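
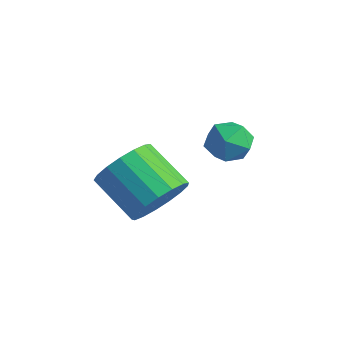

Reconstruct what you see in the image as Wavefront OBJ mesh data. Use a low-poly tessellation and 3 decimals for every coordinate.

v 1.065 1.205 2.4
v 1.443 1.526 3.028
v 0.293 1.436 3.767
v -0.085 1.115 3.14
v 1.3 1.829 2.843
v 0.151 1.739 3.582
v 1.104 1.989 2.556
v -0.046 1.899 3.295
v 0.898 1.969 2.233
v -0.252 1.879 2.973
v 0.73 1.775 1.949
v -0.419 1.685 2.689
v 0.64 1.45 1.769
v -0.51 1.36 2.508
v 0.646 1.069 1.732
v -0.504 0.979 2.472
v 0.749 0.719 1.849
v -0.401 0.629 2.589
v 0.924 0.48 2.093
v -0.226 0.39 2.832
v 1.131 0.408 2.406
v -0.019 0.318 3.146
v 1.323 0.518 2.719
v 0.173 0.428 3.458
v 1.456 0.786 2.958
v 0.306 0.696 3.697
v 1.5 1.149 3.07
v 0.35 1.059 3.809
v 1.083 3.71 3.725
v 1.467 3.557 3.22
v 0.233 3.443 3.16
v 0.617 3.29 2.655
v 0.624 2.923 3.194
v 1.149 3.087 3.543
v 0.551 3.913 2.837
v 1.076 4.077 3.186
v 1.137 3.682 2.672
v 1.183 3.07 2.892
v 0.517 3.93 3.488
v 0.563 3.318 3.708
f 2 1 5
f 2 5 3
f 3 5 6
f 3 6 4
f 5 1 7
f 5 7 6
f 6 7 8
f 6 8 4
f 7 1 9
f 7 9 8
f 8 9 10
f 8 10 4
f 9 1 11
f 9 11 10
f 10 11 12
f 10 12 4
f 11 1 13
f 11 13 12
f 12 13 14
f 12 14 4
f 13 1 15
f 13 15 14
f 14 15 16
f 14 16 4
f 15 1 17
f 15 17 16
f 16 17 18
f 16 18 4
f 17 1 19
f 17 19 18
f 18 19 20
f 18 20 4
f 19 1 21
f 19 21 20
f 20 21 22
f 20 22 4
f 21 1 23
f 21 23 22
f 22 23 24
f 22 24 4
f 23 1 25
f 23 25 24
f 24 25 26
f 24 26 4
f 25 1 27
f 25 27 26
f 26 27 28
f 26 28 4
f 27 1 2
f 27 2 28
f 28 2 3
f 28 3 4
f 29 40 34
f 29 34 30
f 29 30 36
f 29 36 39
f 29 39 40
f 30 34 38
f 34 40 33
f 40 39 31
f 39 36 35
f 36 30 37
f 32 38 33
f 32 33 31
f 32 31 35
f 32 35 37
f 32 37 38
f 33 38 34
f 31 33 40
f 35 31 39
f 37 35 36
f 38 37 30



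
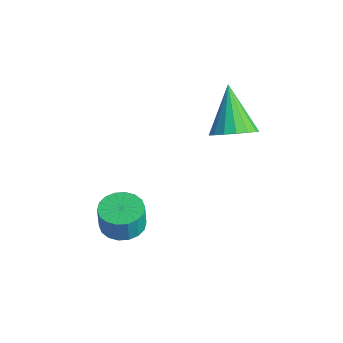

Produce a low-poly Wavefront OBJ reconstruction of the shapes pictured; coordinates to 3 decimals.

v 2.913 2.124 0.03
v 3.439 2.921 0.127
v 1.527 2.856 1.53
v 3.138 3.028 -0.203
v 2.786 2.928 -0.48
v 2.462 2.644 -0.64
v 2.242 2.24 -0.647
v 2.175 1.811 -0.499
v 2.278 1.453 -0.23
v 2.526 1.248 0.099
v 2.863 1.245 0.412
v 3.211 1.443 0.637
v 3.491 1.797 0.723
v 3.639 2.226 0.65
v 3.62 2.632 0.435
v 1.951 -2.318 -3.954
v 2.599 -2.94 -4.001
v 2.617 -3.005 -2.893
v 1.969 -2.382 -2.846
v 2.806 -2.597 -3.984
v 2.824 -2.662 -2.876
v 2.843 -2.199 -3.961
v 2.861 -2.264 -2.853
v 2.704 -1.824 -3.937
v 2.722 -1.889 -2.829
v 2.415 -1.547 -3.916
v 2.433 -1.612 -2.808
v 2.035 -1.423 -3.903
v 2.053 -1.488 -2.795
v 1.638 -1.476 -3.9
v 1.655 -1.54 -2.792
v 1.303 -1.695 -3.907
v 1.321 -1.76 -2.799
v 1.096 -2.038 -3.924
v 1.114 -2.103 -2.816
v 1.059 -2.436 -3.947
v 1.077 -2.501 -2.839
v 1.198 -2.811 -3.971
v 1.216 -2.876 -2.863
v 1.487 -3.088 -3.992
v 1.505 -3.153 -2.884
v 1.867 -3.212 -4.005
v 1.885 -3.277 -2.897
v 2.265 -3.16 -4.008
v 2.282 -3.224 -2.9
f 2 1 4
f 2 4 3
f 4 1 5
f 4 5 3
f 5 1 6
f 5 6 3
f 6 1 7
f 6 7 3
f 7 1 8
f 7 8 3
f 8 1 9
f 8 9 3
f 9 1 10
f 9 10 3
f 10 1 11
f 10 11 3
f 11 1 12
f 11 12 3
f 12 1 13
f 12 13 3
f 13 1 14
f 13 14 3
f 14 1 15
f 14 15 3
f 15 1 2
f 15 2 3
f 17 16 20
f 17 20 18
f 18 20 21
f 18 21 19
f 20 16 22
f 20 22 21
f 21 22 23
f 21 23 19
f 22 16 24
f 22 24 23
f 23 24 25
f 23 25 19
f 24 16 26
f 24 26 25
f 25 26 27
f 25 27 19
f 26 16 28
f 26 28 27
f 27 28 29
f 27 29 19
f 28 16 30
f 28 30 29
f 29 30 31
f 29 31 19
f 30 16 32
f 30 32 31
f 31 32 33
f 31 33 19
f 32 16 34
f 32 34 33
f 33 34 35
f 33 35 19
f 34 16 36
f 34 36 35
f 35 36 37
f 35 37 19
f 36 16 38
f 36 38 37
f 37 38 39
f 37 39 19
f 38 16 40
f 38 40 39
f 39 40 41
f 39 41 19
f 40 16 42
f 40 42 41
f 41 42 43
f 41 43 19
f 42 16 44
f 42 44 43
f 43 44 45
f 43 45 19
f 44 16 17
f 44 17 45
f 45 17 18
f 45 18 19



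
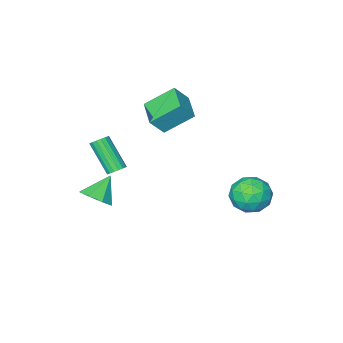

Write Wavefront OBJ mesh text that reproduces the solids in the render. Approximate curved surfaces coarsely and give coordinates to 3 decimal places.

v 3.569 -3.471 -3.369
v 4.241 -3.103 -2.68
v 2.451 -3.709 -2.151
v 3.785 -2.539 -2.989
v 3.202 -2.521 -3.52
v 2.835 -3.06 -3.963
v 2.897 -3.84 -4.057
v 3.353 -4.404 -3.749
v 3.936 -4.422 -3.217
v 4.303 -3.883 -2.775
v -1.802 -2.587 2.856
v -0.997 -2.75 3.851
v -1.081 -1.061 2.523
v -0.276 -1.225 3.518
v -0.484 -3.475 1.642
v 0.321 -3.639 2.637
v 0.237 -1.95 1.309
v 1.042 -2.113 2.304
v -2.286 3.765 -0.826
v -1.634 4.148 -1.756
v -1.526 1.992 -1.024
v -0.874 2.375 -1.954
v -0.626 2.763 -0.847
v -1.095 3.859 -0.725
v -2.065 2.281 -2.055
v -2.534 3.377 -1.933
v -1.497 3.231 -2.516
v -0.608 3.529 -1.769
v -2.552 2.611 -1.011
v -1.663 2.909 -0.264
v -2.027 4.112 -1.274
v -1.133 2.028 -1.506
v -0.987 2.256 -0.856
v -0.604 2.481 -1.402
v -1.71 3.942 -0.668
v -1.327 4.168 -1.215
v -0.734 3.353 -0.68
v -1.833 1.972 -1.565
v -1.45 2.198 -2.112
v -2.556 3.659 -1.378
v -2.173 3.884 -1.924
v -2.426 2.787 -2.1
v -1.563 3.798 -2.267
v -1.116 2.756 -2.383
v -1.816 2.701 -2.442
v -2.092 3.345 -2.371
v -1.04 3.973 -1.828
v -0.593 2.931 -1.944
v -0.448 3.159 -1.294
v -0.724 3.804 -1.222
v -0.96 3.434 -2.274
v -2.567 3.209 -0.836
v -2.12 2.167 -0.952
v -2.436 2.336 -1.558
v -2.712 2.981 -1.486
v -2.044 3.384 -0.397
v -1.597 2.342 -0.513
v -1.068 2.795 -0.409
v -1.344 3.439 -0.338
v -2.2 2.706 -0.506
v 2.832 -2.531 -0.917
v 3.066 -2.904 -1.262
v 3.182 -4.343 0.371
v 2.948 -3.969 0.717
v 3.275 -2.771 -1.16
v 3.392 -4.21 0.473
v 3.383 -2.583 -1.003
v 3.499 -4.022 0.631
v 3.364 -2.383 -0.825
v 3.481 -3.822 0.809
v 3.224 -2.217 -0.669
v 3.34 -3.656 0.965
v 2.993 -2.123 -0.569
v 3.11 -3.561 1.065
v 2.726 -2.122 -0.549
v 2.843 -3.56 1.085
v 2.483 -2.215 -0.614
v 2.6 -3.653 1.02
v 2.32 -2.38 -0.747
v 2.436 -3.818 0.886
v 2.274 -2.58 -0.92
v 2.391 -4.018 0.714
v 2.356 -2.768 -1.092
v 2.472 -4.207 0.542
v 2.547 -2.902 -1.224
v 2.663 -4.341 0.41
v 2.803 -2.951 -1.285
v 2.92 -4.39 0.348
f 2 1 4
f 2 4 3
f 4 1 5
f 4 5 3
f 5 1 6
f 5 6 3
f 6 1 7
f 6 7 3
f 7 1 8
f 7 8 3
f 8 1 9
f 8 9 3
f 9 1 10
f 9 10 3
f 10 1 2
f 10 2 3
f 12 14 11
f 15 12 11
f 11 14 13
f 13 15 11
f 12 18 14
f 16 12 15
f 16 18 12
f 14 18 13
f 17 15 13
f 13 18 17
f 17 16 15
f 18 16 17
f 19 56 35
f 56 30 59
f 35 59 24
f 56 59 35
f 19 35 31
f 35 24 36
f 31 36 20
f 35 36 31
f 19 31 40
f 31 20 41
f 40 41 26
f 31 41 40
f 19 40 52
f 40 26 55
f 52 55 29
f 40 55 52
f 19 52 56
f 52 29 60
f 56 60 30
f 52 60 56
f 20 36 47
f 36 24 50
f 47 50 28
f 36 50 47
f 24 59 37
f 59 30 58
f 37 58 23
f 59 58 37
f 30 60 57
f 60 29 53
f 57 53 21
f 60 53 57
f 29 55 54
f 55 26 42
f 54 42 25
f 55 42 54
f 26 41 46
f 41 20 43
f 46 43 27
f 41 43 46
f 22 48 34
f 48 28 49
f 34 49 23
f 48 49 34
f 22 34 32
f 34 23 33
f 32 33 21
f 34 33 32
f 22 32 39
f 32 21 38
f 39 38 25
f 32 38 39
f 22 39 44
f 39 25 45
f 44 45 27
f 39 45 44
f 22 44 48
f 44 27 51
f 48 51 28
f 44 51 48
f 23 49 37
f 49 28 50
f 37 50 24
f 49 50 37
f 21 33 57
f 33 23 58
f 57 58 30
f 33 58 57
f 25 38 54
f 38 21 53
f 54 53 29
f 38 53 54
f 27 45 46
f 45 25 42
f 46 42 26
f 45 42 46
f 28 51 47
f 51 27 43
f 47 43 20
f 51 43 47
f 62 61 65
f 62 65 63
f 63 65 66
f 63 66 64
f 65 61 67
f 65 67 66
f 66 67 68
f 66 68 64
f 67 61 69
f 67 69 68
f 68 69 70
f 68 70 64
f 69 61 71
f 69 71 70
f 70 71 72
f 70 72 64
f 71 61 73
f 71 73 72
f 72 73 74
f 72 74 64
f 73 61 75
f 73 75 74
f 74 75 76
f 74 76 64
f 75 61 77
f 75 77 76
f 76 77 78
f 76 78 64
f 77 61 79
f 77 79 78
f 78 79 80
f 78 80 64
f 79 61 81
f 79 81 80
f 80 81 82
f 80 82 64
f 81 61 83
f 81 83 82
f 82 83 84
f 82 84 64
f 83 61 85
f 83 85 84
f 84 85 86
f 84 86 64
f 85 61 87
f 85 87 86
f 86 87 88
f 86 88 64
f 87 61 62
f 87 62 88
f 88 62 63
f 88 63 64



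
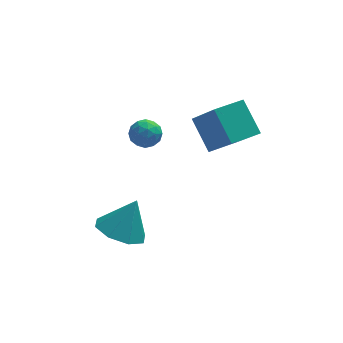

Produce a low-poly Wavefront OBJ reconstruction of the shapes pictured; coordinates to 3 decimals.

v -2.65 0.549 -0.825
v -2.363 0.352 -1.364
v -3.577 0.328 -1.236
v -3.29 0.131 -1.775
v -3.227 -0.209 -1.236
v -2.654 -0.073 -0.981
v -3.286 0.753 -1.619
v -2.713 0.889 -1.364
v -2.757 0.478 -1.855
v -2.72 -0.117 -1.618
v -3.22 0.797 -0.982
v -3.183 0.202 -0.745
v -2.425 0.47 -1.058
v -3.515 0.21 -1.542
v -3.478 0.01 -1.225
v -3.309 -0.106 -1.542
v -2.596 0.22 -0.833
v -2.428 0.104 -1.15
v -2.935 -0.226 -1.075
v -3.512 0.576 -1.45
v -3.344 0.46 -1.767
v -2.631 0.786 -1.058
v -2.462 0.67 -1.375
v -3.005 0.906 -1.525
v -2.488 0.428 -1.663
v -3.033 0.298 -1.905
v -3.03 0.664 -1.813
v -2.693 0.744 -1.664
v -2.467 0.078 -1.524
v -3.011 -0.051 -1.766
v -2.974 -0.252 -1.449
v -2.638 -0.171 -1.299
v -2.698 0.153 -1.813
v -2.929 0.731 -0.834
v -3.473 0.602 -1.076
v -3.302 0.851 -1.301
v -2.966 0.932 -1.151
v -2.907 0.382 -0.695
v -3.452 0.252 -0.937
v -3.247 -0.064 -0.936
v -2.91 0.016 -0.787
v -3.242 0.527 -0.787
v -0.154 -1.892 -0.074
v -0.658 -0.881 0.943
v -0.806 -0.678 -1.605
v -1.31 0.333 -0.588
v 0.93 -1.333 -0.092
v 0.426 -0.322 0.925
v 0.278 -0.119 -1.623
v -0.226 0.892 -0.606
v -4.083 -2.473 -4.175
v -3.629 -1.709 -4.611
v -3.457 -2.087 -2.845
v -4.313 -1.525 -4.342
v -4.862 -1.896 -3.976
v -4.956 -2.605 -3.726
v -4.538 -3.237 -3.739
v -3.854 -3.422 -4.008
v -3.304 -3.051 -4.374
v -3.211 -2.341 -4.624
f 1 38 17
f 38 12 41
f 17 41 6
f 38 41 17
f 1 17 13
f 17 6 18
f 13 18 2
f 17 18 13
f 1 13 22
f 13 2 23
f 22 23 8
f 13 23 22
f 1 22 34
f 22 8 37
f 34 37 11
f 22 37 34
f 1 34 38
f 34 11 42
f 38 42 12
f 34 42 38
f 2 18 29
f 18 6 32
f 29 32 10
f 18 32 29
f 6 41 19
f 41 12 40
f 19 40 5
f 41 40 19
f 12 42 39
f 42 11 35
f 39 35 3
f 42 35 39
f 11 37 36
f 37 8 24
f 36 24 7
f 37 24 36
f 8 23 28
f 23 2 25
f 28 25 9
f 23 25 28
f 4 30 16
f 30 10 31
f 16 31 5
f 30 31 16
f 4 16 14
f 16 5 15
f 14 15 3
f 16 15 14
f 4 14 21
f 14 3 20
f 21 20 7
f 14 20 21
f 4 21 26
f 21 7 27
f 26 27 9
f 21 27 26
f 4 26 30
f 26 9 33
f 30 33 10
f 26 33 30
f 5 31 19
f 31 10 32
f 19 32 6
f 31 32 19
f 3 15 39
f 15 5 40
f 39 40 12
f 15 40 39
f 7 20 36
f 20 3 35
f 36 35 11
f 20 35 36
f 9 27 28
f 27 7 24
f 28 24 8
f 27 24 28
f 10 33 29
f 33 9 25
f 29 25 2
f 33 25 29
f 44 46 43
f 47 44 43
f 43 46 45
f 45 47 43
f 44 50 46
f 48 44 47
f 48 50 44
f 46 50 45
f 49 47 45
f 45 50 49
f 49 48 47
f 50 48 49
f 52 51 54
f 52 54 53
f 54 51 55
f 54 55 53
f 55 51 56
f 55 56 53
f 56 51 57
f 56 57 53
f 57 51 58
f 57 58 53
f 58 51 59
f 58 59 53
f 59 51 60
f 59 60 53
f 60 51 52
f 60 52 53



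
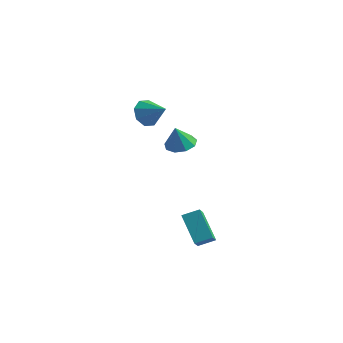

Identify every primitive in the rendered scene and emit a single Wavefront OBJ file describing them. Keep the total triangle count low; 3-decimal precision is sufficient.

v 2.897 -4.083 -2.218
v 3.123 -4.795 -1.538
v 1.723 -3.335 -1.046
v 1.949 -4.047 -0.366
v 3.591 -3.533 -1.874
v 3.817 -4.245 -1.194
v 2.417 -2.785 -0.702
v 2.643 -3.497 -0.022
v -0.412 -0.173 1.988
v 0.231 -0.724 1.919
v -0.548 -0.487 3.232
v 0.434 -0.201 2.074
v 0.24 0.335 2.188
v -0.258 0.634 2.209
v -0.828 0.555 2.127
v -1.203 0.136 1.979
v -1.208 -0.427 1.836
v -0.84 -0.872 1.764
v -0.272 -0.989 1.797
v -4.155 2.617 1.728
v -3.686 2.604 0.948
v -2.885 2.463 2.492
v -3.762 3.248 1.203
v -4.068 3.522 1.765
v -4.425 3.266 2.306
v -4.623 2.629 2.508
v -4.547 1.986 2.253
v -4.242 1.712 1.69
v -3.885 1.968 1.15
f 2 4 1
f 5 2 1
f 1 4 3
f 3 5 1
f 2 8 4
f 6 2 5
f 6 8 2
f 4 8 3
f 7 5 3
f 3 8 7
f 7 6 5
f 8 6 7
f 10 9 12
f 10 12 11
f 12 9 13
f 12 13 11
f 13 9 14
f 13 14 11
f 14 9 15
f 14 15 11
f 15 9 16
f 15 16 11
f 16 9 17
f 16 17 11
f 17 9 18
f 17 18 11
f 18 9 19
f 18 19 11
f 19 9 10
f 19 10 11
f 21 20 23
f 21 23 22
f 23 20 24
f 23 24 22
f 24 20 25
f 24 25 22
f 25 20 26
f 25 26 22
f 26 20 27
f 26 27 22
f 27 20 28
f 27 28 22
f 28 20 29
f 28 29 22
f 29 20 21
f 29 21 22



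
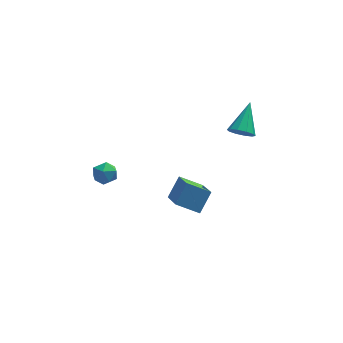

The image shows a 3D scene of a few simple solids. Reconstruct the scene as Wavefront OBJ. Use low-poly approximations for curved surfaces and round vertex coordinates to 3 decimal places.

v -3.337 -2.723 2.199
v -3.068 -2.965 1.619
v -3.292 -3.735 2.641
v -3.023 -3.977 2.061
v -2.658 -3.557 2.458
v -2.686 -2.931 2.185
v -3.674 -3.769 2.075
v -3.702 -3.143 1.802
v -3.276 -3.611 1.543
v -2.648 -3.48 1.779
v -3.712 -3.22 2.481
v -3.084 -3.089 2.717
v 0.857 -3.493 -0.672
v 1.034 -5.199 0.468
v -0.249 -3.24 -0.123
v -0.071 -4.947 1.018
v 1.451 -2.833 0.222
v 1.629 -4.54 1.363
v 0.346 -2.581 0.772
v 0.523 -4.287 1.912
v 3.52 -0.756 2.122
v 4.066 -0.66 1.695
v 4.12 0.596 3.198
v 3.743 -0.407 1.558
v 3.335 -0.287 1.636
v 2.997 -0.347 1.899
v 2.859 -0.563 2.248
v 2.973 -0.853 2.548
v 3.296 -1.106 2.685
v 3.705 -1.225 2.608
v 4.042 -1.165 2.344
v 4.181 -0.949 1.996
f 1 12 6
f 1 6 2
f 1 2 8
f 1 8 11
f 1 11 12
f 2 6 10
f 6 12 5
f 12 11 3
f 11 8 7
f 8 2 9
f 4 10 5
f 4 5 3
f 4 3 7
f 4 7 9
f 4 9 10
f 5 10 6
f 3 5 12
f 7 3 11
f 9 7 8
f 10 9 2
f 14 16 13
f 17 14 13
f 13 16 15
f 15 17 13
f 14 20 16
f 18 14 17
f 18 20 14
f 16 20 15
f 19 17 15
f 15 20 19
f 19 18 17
f 20 18 19
f 22 21 24
f 22 24 23
f 24 21 25
f 24 25 23
f 25 21 26
f 25 26 23
f 26 21 27
f 26 27 23
f 27 21 28
f 27 28 23
f 28 21 29
f 28 29 23
f 29 21 30
f 29 30 23
f 30 21 31
f 30 31 23
f 31 21 32
f 31 32 23
f 32 21 22
f 32 22 23



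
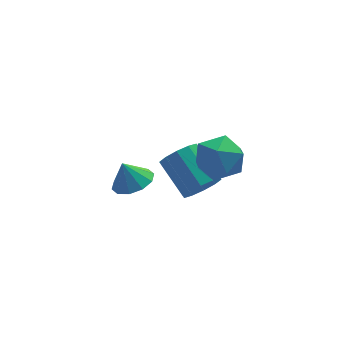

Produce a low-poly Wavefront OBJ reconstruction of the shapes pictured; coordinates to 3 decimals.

v 1.463 -1.5 3.849
v 2.101 -1.531 2.847
v 0.039 -2.449 2.973
v 0.677 -2.48 1.971
v 1.019 -3.119 2.912
v 1.899 -2.532 3.454
v 0.241 -1.448 2.366
v 1.121 -0.861 2.908
v 1.345 -1.498 1.931
v 1.826 -2.531 2.268
v 0.314 -1.449 3.552
v 0.795 -2.482 3.889
v 0.777 -0.613 -0.347
v 1.108 -0.997 0.457
v 0.534 0.629 1.47
v 0.203 1.013 0.667
v 1.543 -0.689 0.21
v 0.969 0.936 1.224
v 1.686 -0.353 -0.249
v 1.111 1.273 0.764
v 1.481 -0.115 -0.746
v 0.907 1.51 0.268
v 1.008 -0.068 -1.09
v 0.434 1.558 -0.076
v 0.446 -0.229 -1.15
v -0.128 1.397 -0.137
v 0.011 -0.536 -0.904
v -0.563 1.089 0.11
v -0.131 -0.873 -0.444
v -0.706 0.753 0.569
v 0.073 -1.11 0.052
v -0.501 0.515 1.066
v 0.546 -1.158 0.396
v -0.028 0.468 1.41
v -1.301 2.973 -2.727
v -0.35 2.933 -2.389
v -1.699 3.247 -1.573
v -0.466 3.519 -2.568
v -0.901 3.897 -2.807
v -1.489 3.923 -3.016
v -2.005 3.585 -3.114
v -2.252 3.014 -3.064
v -2.136 2.428 -2.885
v -1.701 2.05 -2.646
v -1.113 2.024 -2.437
v -0.597 2.362 -2.339
f 1 12 6
f 1 6 2
f 1 2 8
f 1 8 11
f 1 11 12
f 2 6 10
f 6 12 5
f 12 11 3
f 11 8 7
f 8 2 9
f 4 10 5
f 4 5 3
f 4 3 7
f 4 7 9
f 4 9 10
f 5 10 6
f 3 5 12
f 7 3 11
f 9 7 8
f 10 9 2
f 14 13 17
f 14 17 15
f 15 17 18
f 15 18 16
f 17 13 19
f 17 19 18
f 18 19 20
f 18 20 16
f 19 13 21
f 19 21 20
f 20 21 22
f 20 22 16
f 21 13 23
f 21 23 22
f 22 23 24
f 22 24 16
f 23 13 25
f 23 25 24
f 24 25 26
f 24 26 16
f 25 13 27
f 25 27 26
f 26 27 28
f 26 28 16
f 27 13 29
f 27 29 28
f 28 29 30
f 28 30 16
f 29 13 31
f 29 31 30
f 30 31 32
f 30 32 16
f 31 13 33
f 31 33 32
f 32 33 34
f 32 34 16
f 33 13 14
f 33 14 34
f 34 14 15
f 34 15 16
f 36 35 38
f 36 38 37
f 38 35 39
f 38 39 37
f 39 35 40
f 39 40 37
f 40 35 41
f 40 41 37
f 41 35 42
f 41 42 37
f 42 35 43
f 42 43 37
f 43 35 44
f 43 44 37
f 44 35 45
f 44 45 37
f 45 35 46
f 45 46 37
f 46 35 36
f 46 36 37



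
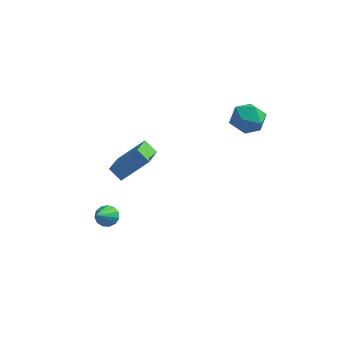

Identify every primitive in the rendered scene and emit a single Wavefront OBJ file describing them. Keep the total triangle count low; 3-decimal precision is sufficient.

v -1.194 -1.994 -3.816
v -0.597 -1.932 -3.808
v -1.066 -3.346 -2.664
v -0.717 -1.733 -3.562
v -0.988 -1.618 -3.397
v -1.325 -1.622 -3.364
v -1.62 -1.744 -3.475
v -1.779 -1.946 -3.695
v -1.753 -2.163 -3.952
v -1.549 -2.327 -4.167
v -1.232 -2.385 -4.27
v -0.903 -2.319 -4.229
v -0.667 -2.15 -4.057
v 2.801 3.673 0.785
v 3.619 4.063 0.446
v 3.621 2.497 1.414
v 4.439 2.887 1.075
v 3.953 3.326 1.786
v 3.446 4.053 1.398
v 3.794 2.507 0.462
v 3.287 3.234 0.074
v 4.233 3.342 0.246
v 4.331 3.848 1.065
v 2.909 2.712 0.795
v 3.007 3.218 1.614
v -0.727 -1.716 0.235
v -0.228 -3.599 1.072
v 0.306 -0.964 1.311
v 0.804 -2.847 2.148
v -0.104 -1.793 -0.308
v 0.394 -3.676 0.529
v 0.928 -1.041 0.768
v 1.427 -2.924 1.605
f 2 1 4
f 2 4 3
f 4 1 5
f 4 5 3
f 5 1 6
f 5 6 3
f 6 1 7
f 6 7 3
f 7 1 8
f 7 8 3
f 8 1 9
f 8 9 3
f 9 1 10
f 9 10 3
f 10 1 11
f 10 11 3
f 11 1 12
f 11 12 3
f 12 1 13
f 12 13 3
f 13 1 2
f 13 2 3
f 14 25 19
f 14 19 15
f 14 15 21
f 14 21 24
f 14 24 25
f 15 19 23
f 19 25 18
f 25 24 16
f 24 21 20
f 21 15 22
f 17 23 18
f 17 18 16
f 17 16 20
f 17 20 22
f 17 22 23
f 18 23 19
f 16 18 25
f 20 16 24
f 22 20 21
f 23 22 15
f 27 29 26
f 30 27 26
f 26 29 28
f 28 30 26
f 27 33 29
f 31 27 30
f 31 33 27
f 29 33 28
f 32 30 28
f 28 33 32
f 32 31 30
f 33 31 32



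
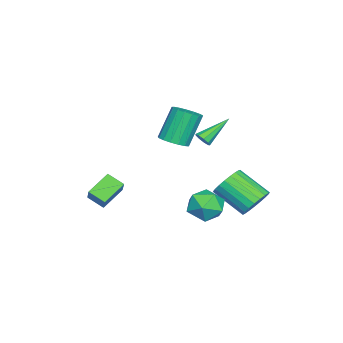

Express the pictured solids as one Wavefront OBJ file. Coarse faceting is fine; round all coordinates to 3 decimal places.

v -3.736 4.109 -3.907
v -3.324 3.517 -4.643
v -3.713 1.76 -3.449
v -4.124 2.351 -2.713
v -2.983 3.607 -4.4
v -3.372 1.85 -3.206
v -2.772 3.783 -4.072
v -3.161 2.026 -2.877
v -2.728 4.016 -3.715
v -3.117 2.259 -2.52
v -2.858 4.265 -3.392
v -3.247 2.508 -2.197
v -3.139 4.487 -3.157
v -3.528 2.73 -1.963
v -3.524 4.643 -3.053
v -3.913 2.886 -1.858
v -3.946 4.707 -3.096
v -4.334 2.95 -1.901
v -4.331 4.667 -3.279
v -4.719 2.91 -2.084
v -4.613 4.531 -3.571
v -5.002 2.774 -2.377
v -4.743 4.322 -3.921
v -5.132 2.565 -2.727
v -4.699 4.076 -4.269
v -5.088 2.319 -3.075
v -4.489 3.835 -4.554
v -4.878 2.078 -3.36
v -4.148 3.642 -4.728
v -4.537 1.885 -3.533
v -3.736 3.529 -4.759
v -4.125 1.772 -3.564
v 0.521 3.412 -2.639
v 1.196 3.801 -1.842
v 0.444 1.819 -1.798
v 1.119 2.208 -1.001
v 0.08 2.6 -1.091
v 0.127 3.585 -1.611
v 1.513 2.035 -2.029
v 1.56 3.02 -2.549
v 1.809 2.95 -1.465
v 0.923 3.299 -0.885
v 0.717 2.321 -2.755
v -0.169 2.67 -2.175
v -3.446 -0.368 0.136
v -2.641 -0.261 0.475
v -3.509 0.215 2.384
v -4.314 0.108 2.044
v -2.742 0.122 0.333
v -3.611 0.598 2.242
v -3.005 0.394 0.146
v -3.873 0.869 2.055
v -3.369 0.49 -0.043
v -4.237 0.966 1.866
v -3.75 0.39 -0.192
v -4.618 0.866 1.717
v -4.061 0.117 -0.265
v -4.93 0.593 1.643
v -4.232 -0.268 -0.247
v -5.1 0.208 1.662
v -4.223 -0.675 -0.141
v -5.091 -0.2 1.768
v -4.035 -1.013 0.028
v -4.903 -0.537 1.937
v -3.713 -1.202 0.222
v -4.581 -0.726 2.131
v -3.329 -1.2 0.396
v -4.197 -0.725 2.305
v -2.973 -1.008 0.511
v -3.841 -0.532 2.419
v -2.724 -0.669 0.539
v -3.592 -0.193 2.448
v -0.365 2.232 2.199
v 0.022 2.416 2.476
v -1.615 3.228 3.281
v -0.043 2.628 2.207
v -0.258 2.655 1.933
v -0.524 2.484 1.784
v -0.714 2.195 1.829
v -0.742 1.924 2.047
v -0.593 1.797 2.336
v -0.337 1.874 2.561
v -0.095 2.118 2.616
v -1.142 -2.387 -2.678
v -1.254 -3.318 -2.142
v -0.115 -1.903 -1.623
v -0.227 -2.834 -1.087
v 0.007 -3.006 -3.513
v -0.105 -3.937 -2.977
v 1.034 -2.522 -2.458
v 0.922 -3.453 -1.922
f 2 1 5
f 2 5 3
f 3 5 6
f 3 6 4
f 5 1 7
f 5 7 6
f 6 7 8
f 6 8 4
f 7 1 9
f 7 9 8
f 8 9 10
f 8 10 4
f 9 1 11
f 9 11 10
f 10 11 12
f 10 12 4
f 11 1 13
f 11 13 12
f 12 13 14
f 12 14 4
f 13 1 15
f 13 15 14
f 14 15 16
f 14 16 4
f 15 1 17
f 15 17 16
f 16 17 18
f 16 18 4
f 17 1 19
f 17 19 18
f 18 19 20
f 18 20 4
f 19 1 21
f 19 21 20
f 20 21 22
f 20 22 4
f 21 1 23
f 21 23 22
f 22 23 24
f 22 24 4
f 23 1 25
f 23 25 24
f 24 25 26
f 24 26 4
f 25 1 27
f 25 27 26
f 26 27 28
f 26 28 4
f 27 1 29
f 27 29 28
f 28 29 30
f 28 30 4
f 29 1 31
f 29 31 30
f 30 31 32
f 30 32 4
f 31 1 2
f 31 2 32
f 32 2 3
f 32 3 4
f 33 44 38
f 33 38 34
f 33 34 40
f 33 40 43
f 33 43 44
f 34 38 42
f 38 44 37
f 44 43 35
f 43 40 39
f 40 34 41
f 36 42 37
f 36 37 35
f 36 35 39
f 36 39 41
f 36 41 42
f 37 42 38
f 35 37 44
f 39 35 43
f 41 39 40
f 42 41 34
f 46 45 49
f 46 49 47
f 47 49 50
f 47 50 48
f 49 45 51
f 49 51 50
f 50 51 52
f 50 52 48
f 51 45 53
f 51 53 52
f 52 53 54
f 52 54 48
f 53 45 55
f 53 55 54
f 54 55 56
f 54 56 48
f 55 45 57
f 55 57 56
f 56 57 58
f 56 58 48
f 57 45 59
f 57 59 58
f 58 59 60
f 58 60 48
f 59 45 61
f 59 61 60
f 60 61 62
f 60 62 48
f 61 45 63
f 61 63 62
f 62 63 64
f 62 64 48
f 63 45 65
f 63 65 64
f 64 65 66
f 64 66 48
f 65 45 67
f 65 67 66
f 66 67 68
f 66 68 48
f 67 45 69
f 67 69 68
f 68 69 70
f 68 70 48
f 69 45 71
f 69 71 70
f 70 71 72
f 70 72 48
f 71 45 46
f 71 46 72
f 72 46 47
f 72 47 48
f 74 73 76
f 74 76 75
f 76 73 77
f 76 77 75
f 77 73 78
f 77 78 75
f 78 73 79
f 78 79 75
f 79 73 80
f 79 80 75
f 80 73 81
f 80 81 75
f 81 73 82
f 81 82 75
f 82 73 83
f 82 83 75
f 83 73 74
f 83 74 75
f 85 87 84
f 88 85 84
f 84 87 86
f 86 88 84
f 85 91 87
f 89 85 88
f 89 91 85
f 87 91 86
f 90 88 86
f 86 91 90
f 90 89 88
f 91 89 90



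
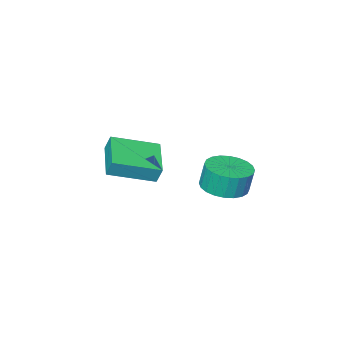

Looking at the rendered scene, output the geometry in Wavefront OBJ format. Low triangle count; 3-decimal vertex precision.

v -0.444 -3.116 -0.465
v 0.46 -2.587 -0.394
v 0.288 -2.454 0.797
v -0.616 -2.984 0.725
v 0.194 -2.283 -0.466
v 0.023 -2.15 0.724
v -0.168 -2.106 -0.538
v -0.34 -1.973 0.653
v -0.572 -2.083 -0.599
v -0.744 -1.95 0.592
v -0.957 -2.217 -0.639
v -1.129 -2.084 0.551
v -1.264 -2.488 -0.653
v -1.436 -2.356 0.537
v -1.446 -2.855 -0.639
v -1.618 -2.722 0.552
v -1.476 -3.261 -0.598
v -1.647 -3.129 0.593
v -1.348 -3.646 -0.537
v -1.52 -3.513 0.654
v -1.083 -3.95 -0.464
v -1.254 -3.817 0.726
v -0.72 -4.127 -0.393
v -0.892 -3.994 0.798
v -0.316 -4.15 -0.332
v -0.488 -4.017 0.859
v 0.069 -4.016 -0.291
v -0.103 -3.883 0.899
v 0.376 -3.744 -0.277
v 0.204 -3.612 0.913
v 0.558 -3.378 -0.292
v 0.386 -3.245 0.899
v 0.587 -2.971 -0.333
v 0.416 -2.839 0.858
v 4.142 -5.01 2.551
v 4.039 -4.732 3.305
v 2.396 -4.067 1.964
v 2.293 -3.789 2.718
v 5.107 -3.491 2.122
v 5.004 -3.213 2.876
v 3.361 -2.548 1.535
v 3.258 -2.27 2.289
f 2 1 5
f 2 5 3
f 3 5 6
f 3 6 4
f 5 1 7
f 5 7 6
f 6 7 8
f 6 8 4
f 7 1 9
f 7 9 8
f 8 9 10
f 8 10 4
f 9 1 11
f 9 11 10
f 10 11 12
f 10 12 4
f 11 1 13
f 11 13 12
f 12 13 14
f 12 14 4
f 13 1 15
f 13 15 14
f 14 15 16
f 14 16 4
f 15 1 17
f 15 17 16
f 16 17 18
f 16 18 4
f 17 1 19
f 17 19 18
f 18 19 20
f 18 20 4
f 19 1 21
f 19 21 20
f 20 21 22
f 20 22 4
f 21 1 23
f 21 23 22
f 22 23 24
f 22 24 4
f 23 1 25
f 23 25 24
f 24 25 26
f 24 26 4
f 25 1 27
f 25 27 26
f 26 27 28
f 26 28 4
f 27 1 29
f 27 29 28
f 28 29 30
f 28 30 4
f 29 1 31
f 29 31 30
f 30 31 32
f 30 32 4
f 31 1 33
f 31 33 32
f 32 33 34
f 32 34 4
f 33 1 2
f 33 2 34
f 34 2 3
f 34 3 4
f 36 38 35
f 39 36 35
f 35 38 37
f 37 39 35
f 36 42 38
f 40 36 39
f 40 42 36
f 38 42 37
f 41 39 37
f 37 42 41
f 41 40 39
f 42 40 41



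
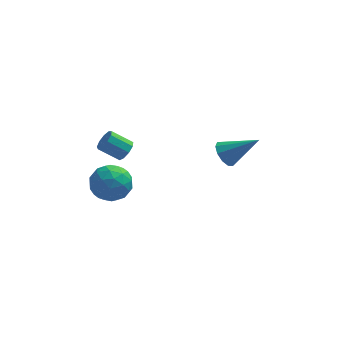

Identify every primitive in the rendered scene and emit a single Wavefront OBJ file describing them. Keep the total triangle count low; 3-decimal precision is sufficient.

v -1.76 3.091 2.248
v -1.44 2.918 2.712
v -2.42 2.997 3.417
v -2.74 3.169 2.952
v -1.431 3.32 2.68
v -2.411 3.399 3.385
v -1.575 3.615 2.445
v -2.556 3.694 3.15
v -1.807 3.664 2.118
v -2.787 3.743 2.823
v -2.016 3.445 1.852
v -2.996 3.524 2.556
v -2.105 3.06 1.77
v -3.086 3.139 2.475
v -2.033 2.689 1.912
v -3.013 2.768 2.617
v -1.833 2.506 2.211
v -2.813 2.585 2.916
v -1.599 2.597 2.527
v -2.579 2.676 3.232
v -2.417 -0.061 2.318
v -1.463 -0.246 2.659
v -3.037 -1.034 3.521
v -2.083 -1.219 3.862
v -2.495 -0.281 3.968
v -2.111 0.321 3.225
v -2.389 -1.601 2.955
v -2.005 -0.999 2.212
v -1.445 -1.198 3.053
v -1.511 -0.382 3.679
v -2.989 -0.898 2.501
v -3.055 -0.082 3.127
v -1.886 -0.068 2.383
v -2.614 -1.212 3.797
v -2.857 -0.66 3.859
v -2.296 -0.769 4.06
v -2.267 0.265 2.715
v -1.706 0.156 2.916
v -2.312 0.136 3.685
v -2.794 -1.436 3.264
v -2.233 -1.545 3.465
v -2.204 -0.511 2.12
v -1.643 -0.62 2.321
v -2.188 -1.416 2.495
v -1.314 -0.736 2.815
v -1.679 -1.309 3.523
v -1.858 -1.533 2.989
v -1.633 -1.179 2.552
v -1.353 -0.257 3.183
v -1.717 -0.829 3.891
v -1.959 -0.277 3.953
v -1.734 0.076 3.516
v -1.342 -0.816 3.415
v -2.783 -0.451 2.289
v -3.147 -1.023 2.997
v -2.766 -1.356 2.664
v -2.541 -1.003 2.227
v -2.821 0.029 2.657
v -3.186 -0.544 3.365
v -2.867 -0.101 3.628
v -2.642 0.253 3.191
v -3.158 -0.464 2.765
v 2.78 3.319 1.901
v 3.142 2.941 1.364
v 4.32 3.181 3.039
v 3.227 3.393 1.304
v 3.141 3.816 1.472
v 2.917 4.05 1.804
v 2.64 4.004 2.173
v 2.417 3.697 2.438
v 2.332 3.245 2.499
v 2.418 2.821 2.331
v 2.642 2.588 1.999
v 2.919 2.634 1.63
f 2 1 5
f 2 5 3
f 3 5 6
f 3 6 4
f 5 1 7
f 5 7 6
f 6 7 8
f 6 8 4
f 7 1 9
f 7 9 8
f 8 9 10
f 8 10 4
f 9 1 11
f 9 11 10
f 10 11 12
f 10 12 4
f 11 1 13
f 11 13 12
f 12 13 14
f 12 14 4
f 13 1 15
f 13 15 14
f 14 15 16
f 14 16 4
f 15 1 17
f 15 17 16
f 16 17 18
f 16 18 4
f 17 1 19
f 17 19 18
f 18 19 20
f 18 20 4
f 19 1 2
f 19 2 20
f 20 2 3
f 20 3 4
f 21 58 37
f 58 32 61
f 37 61 26
f 58 61 37
f 21 37 33
f 37 26 38
f 33 38 22
f 37 38 33
f 21 33 42
f 33 22 43
f 42 43 28
f 33 43 42
f 21 42 54
f 42 28 57
f 54 57 31
f 42 57 54
f 21 54 58
f 54 31 62
f 58 62 32
f 54 62 58
f 22 38 49
f 38 26 52
f 49 52 30
f 38 52 49
f 26 61 39
f 61 32 60
f 39 60 25
f 61 60 39
f 32 62 59
f 62 31 55
f 59 55 23
f 62 55 59
f 31 57 56
f 57 28 44
f 56 44 27
f 57 44 56
f 28 43 48
f 43 22 45
f 48 45 29
f 43 45 48
f 24 50 36
f 50 30 51
f 36 51 25
f 50 51 36
f 24 36 34
f 36 25 35
f 34 35 23
f 36 35 34
f 24 34 41
f 34 23 40
f 41 40 27
f 34 40 41
f 24 41 46
f 41 27 47
f 46 47 29
f 41 47 46
f 24 46 50
f 46 29 53
f 50 53 30
f 46 53 50
f 25 51 39
f 51 30 52
f 39 52 26
f 51 52 39
f 23 35 59
f 35 25 60
f 59 60 32
f 35 60 59
f 27 40 56
f 40 23 55
f 56 55 31
f 40 55 56
f 29 47 48
f 47 27 44
f 48 44 28
f 47 44 48
f 30 53 49
f 53 29 45
f 49 45 22
f 53 45 49
f 64 63 66
f 64 66 65
f 66 63 67
f 66 67 65
f 67 63 68
f 67 68 65
f 68 63 69
f 68 69 65
f 69 63 70
f 69 70 65
f 70 63 71
f 70 71 65
f 71 63 72
f 71 72 65
f 72 63 73
f 72 73 65
f 73 63 74
f 73 74 65
f 74 63 64
f 74 64 65



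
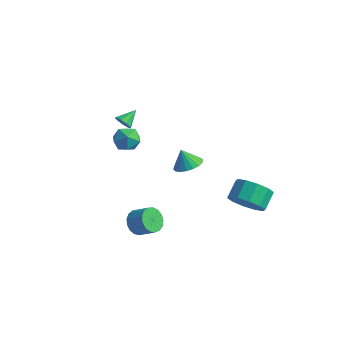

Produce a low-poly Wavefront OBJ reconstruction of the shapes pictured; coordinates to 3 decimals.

v -3.638 -0.095 1.412
v -3.227 0.035 1.086
v -3.522 0.835 1.928
v -3.545 0.155 0.942
v -3.907 0.157 1.017
v -4.142 0.042 1.277
v -4.142 -0.137 1.6
v -3.906 -0.297 1.835
v -3.544 -0.362 1.872
v -3.226 -0.302 1.693
v -3.101 -0.146 1.383
v -0.529 -2.699 -3.287
v -0.177 -2.344 -3.873
v 0.72 -2.185 -3.239
v 0.369 -2.541 -2.653
v -0.351 -2.072 -3.696
v 0.546 -1.913 -3.062
v -0.565 -1.943 -3.425
v 0.332 -1.784 -2.791
v -0.771 -1.987 -3.123
v 0.126 -1.828 -2.489
v -0.921 -2.195 -2.858
v -0.024 -2.036 -2.224
v -0.982 -2.518 -2.691
v -0.084 -2.359 -2.057
v -0.938 -2.883 -2.661
v -0.041 -2.724 -2.027
v -0.801 -3.206 -2.775
v 0.096 -3.047 -2.141
v -0.601 -3.412 -3.005
v 0.296 -3.254 -2.371
v -0.385 -3.456 -3.301
v 0.512 -3.297 -2.667
v -0.202 -3.326 -3.593
v 0.696 -3.167 -2.959
v -0.093 -3.053 -3.815
v 0.804 -2.894 -3.181
v -0.084 -2.698 -3.916
v 0.813 -2.539 -3.282
v 3.384 1.311 -2.341
v 4.408 1.572 -2.428
v 4.219 2.53 -1.765
v 3.196 2.269 -1.679
v 4.085 1.852 -2.925
v 3.896 2.81 -2.262
v 3.494 1.926 -3.198
v 3.305 2.883 -2.535
v 2.861 1.764 -3.145
v 2.673 2.722 -2.482
v 2.428 1.429 -2.784
v 2.24 2.387 -2.121
v 2.361 1.05 -2.255
v 2.172 2.008 -1.592
v 2.684 0.77 -1.758
v 2.495 1.728 -1.095
v 3.275 0.697 -1.485
v 3.086 1.654 -0.822
v 3.907 0.858 -1.538
v 3.719 1.816 -0.875
v 4.34 1.193 -1.899
v 4.152 2.151 -1.236
v -0.551 1.481 -1.41
v -0.11 0.799 -1.236
v -1.009 1.439 -0.41
v 0.112 1.072 -1.123
v 0.203 1.426 -1.067
v 0.144 1.79 -1.079
v -0.052 2.093 -1.156
v -0.348 2.275 -1.284
v -0.683 2.3 -1.436
v -0.993 2.162 -1.584
v -1.215 1.889 -1.696
v -1.305 1.535 -1.752
v -1.247 1.171 -1.741
v -1.05 0.868 -1.663
v -0.755 0.686 -1.536
v -0.42 0.661 -1.383
v -0.755 -2.177 3.156
v -0.224 -2.735 3.403
v -1.716 -3.065 3.217
v -1.185 -3.623 3.464
v -1.381 -3.008 3.952
v -0.787 -2.459 3.914
v -1.153 -3.341 2.706
v -0.559 -2.792 2.668
v -0.469 -3.455 3.124
v -0.61 -3.249 3.894
v -1.33 -2.551 2.726
v -1.471 -2.345 3.496
f 2 1 4
f 2 4 3
f 4 1 5
f 4 5 3
f 5 1 6
f 5 6 3
f 6 1 7
f 6 7 3
f 7 1 8
f 7 8 3
f 8 1 9
f 8 9 3
f 9 1 10
f 9 10 3
f 10 1 11
f 10 11 3
f 11 1 2
f 11 2 3
f 13 12 16
f 13 16 14
f 14 16 17
f 14 17 15
f 16 12 18
f 16 18 17
f 17 18 19
f 17 19 15
f 18 12 20
f 18 20 19
f 19 20 21
f 19 21 15
f 20 12 22
f 20 22 21
f 21 22 23
f 21 23 15
f 22 12 24
f 22 24 23
f 23 24 25
f 23 25 15
f 24 12 26
f 24 26 25
f 25 26 27
f 25 27 15
f 26 12 28
f 26 28 27
f 27 28 29
f 27 29 15
f 28 12 30
f 28 30 29
f 29 30 31
f 29 31 15
f 30 12 32
f 30 32 31
f 31 32 33
f 31 33 15
f 32 12 34
f 32 34 33
f 33 34 35
f 33 35 15
f 34 12 36
f 34 36 35
f 35 36 37
f 35 37 15
f 36 12 38
f 36 38 37
f 37 38 39
f 37 39 15
f 38 12 13
f 38 13 39
f 39 13 14
f 39 14 15
f 41 40 44
f 41 44 42
f 42 44 45
f 42 45 43
f 44 40 46
f 44 46 45
f 45 46 47
f 45 47 43
f 46 40 48
f 46 48 47
f 47 48 49
f 47 49 43
f 48 40 50
f 48 50 49
f 49 50 51
f 49 51 43
f 50 40 52
f 50 52 51
f 51 52 53
f 51 53 43
f 52 40 54
f 52 54 53
f 53 54 55
f 53 55 43
f 54 40 56
f 54 56 55
f 55 56 57
f 55 57 43
f 56 40 58
f 56 58 57
f 57 58 59
f 57 59 43
f 58 40 60
f 58 60 59
f 59 60 61
f 59 61 43
f 60 40 41
f 60 41 61
f 61 41 42
f 61 42 43
f 63 62 65
f 63 65 64
f 65 62 66
f 65 66 64
f 66 62 67
f 66 67 64
f 67 62 68
f 67 68 64
f 68 62 69
f 68 69 64
f 69 62 70
f 69 70 64
f 70 62 71
f 70 71 64
f 71 62 72
f 71 72 64
f 72 62 73
f 72 73 64
f 73 62 74
f 73 74 64
f 74 62 75
f 74 75 64
f 75 62 76
f 75 76 64
f 76 62 77
f 76 77 64
f 77 62 63
f 77 63 64
f 78 89 83
f 78 83 79
f 78 79 85
f 78 85 88
f 78 88 89
f 79 83 87
f 83 89 82
f 89 88 80
f 88 85 84
f 85 79 86
f 81 87 82
f 81 82 80
f 81 80 84
f 81 84 86
f 81 86 87
f 82 87 83
f 80 82 89
f 84 80 88
f 86 84 85
f 87 86 79



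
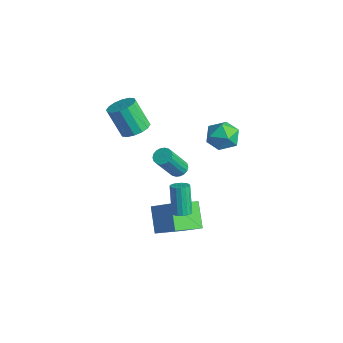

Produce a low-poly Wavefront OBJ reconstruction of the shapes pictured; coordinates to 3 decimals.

v 2.044 -2.095 -0.965
v 2.343 -1.635 -0.924
v 1.636 -1.325 0.746
v 1.336 -1.785 0.705
v 2.118 -1.555 -1.034
v 1.411 -1.244 0.636
v 1.876 -1.598 -1.129
v 1.169 -1.287 0.542
v 1.672 -1.755 -1.186
v 0.965 -1.444 0.485
v 1.554 -1.99 -1.192
v 0.847 -1.679 0.478
v 1.548 -2.249 -1.147
v 0.84 -1.938 0.524
v 1.655 -2.473 -1.059
v 0.948 -2.162 0.611
v 1.851 -2.61 -0.951
v 1.144 -2.3 0.719
v 2.092 -2.63 -0.845
v 1.385 -2.319 0.825
v 2.321 -2.527 -0.767
v 1.614 -2.216 0.903
v 2.487 -2.325 -0.735
v 1.78 -2.015 0.935
v 2.551 -2.07 -0.755
v 1.844 -1.76 0.915
v 2.499 -1.822 -0.823
v 1.792 -1.511 0.847
v 0.224 -2.693 -3.958
v -0.947 -2.225 -2.731
v 0.202 -0.915 -4.657
v -0.97 -0.447 -3.429
v 1.59 -2.233 -2.831
v 0.418 -1.765 -1.603
v 1.567 -0.455 -3.529
v 0.396 0.013 -2.302
v -2.935 -1.956 2.432
v -2.252 -1.577 2.859
v -3.062 -2.005 4.535
v -3.745 -2.384 4.108
v -2.558 -1.238 2.798
v -3.368 -1.665 4.474
v -2.965 -1.091 2.639
v -3.774 -1.519 4.315
v -3.364 -1.176 2.424
v -4.173 -1.604 4.1
v -3.648 -1.47 2.212
v -4.457 -1.898 3.888
v -3.741 -1.894 2.059
v -4.55 -2.322 3.735
v -3.618 -2.335 2.005
v -4.428 -2.763 3.681
v -3.312 -2.675 2.066
v -4.122 -3.102 3.742
v -2.906 -2.821 2.225
v -3.715 -3.249 3.901
v -2.507 -2.736 2.44
v -3.316 -3.164 4.116
v -2.223 -2.442 2.652
v -3.032 -2.87 4.328
v -2.13 -2.018 2.805
v -2.939 -2.446 4.481
v 0.662 -1.449 1.505
v 1.008 -1.807 1.228
v 1.244 -2.949 2.998
v 0.898 -2.591 3.275
v 1.168 -1.632 1.319
v 1.405 -2.775 3.089
v 1.228 -1.422 1.447
v 1.465 -2.564 3.217
v 1.176 -1.216 1.586
v 1.412 -2.359 3.356
v 1.022 -1.057 1.71
v 1.258 -2.2 3.48
v 0.796 -0.975 1.793
v 1.033 -2.118 3.563
v 0.544 -0.987 1.818
v 0.781 -2.13 3.589
v 0.316 -1.091 1.782
v 0.552 -2.233 3.552
v 0.155 -1.265 1.691
v 0.392 -2.408 3.461
v 0.095 -1.476 1.563
v 0.332 -2.618 3.333
v 0.148 -1.681 1.424
v 0.384 -2.824 3.194
v 0.302 -1.84 1.3
v 0.538 -2.983 3.07
v 0.527 -1.922 1.217
v 0.764 -3.065 2.987
v 0.779 -1.91 1.191
v 1.016 -3.053 2.962
v 0.243 1.867 3.634
v 1.278 1.978 3.667
v 0.422 0.482 2.693
v 1.457 0.593 2.726
v 0.933 0.332 3.587
v 0.823 1.188 4.169
v 0.877 1.272 2.191
v 0.767 2.128 2.773
v 1.67 1.611 2.776
v 1.704 1.029 3.638
v -0.004 1.431 2.722
v 0.03 0.849 3.584
f 2 1 5
f 2 5 3
f 3 5 6
f 3 6 4
f 5 1 7
f 5 7 6
f 6 7 8
f 6 8 4
f 7 1 9
f 7 9 8
f 8 9 10
f 8 10 4
f 9 1 11
f 9 11 10
f 10 11 12
f 10 12 4
f 11 1 13
f 11 13 12
f 12 13 14
f 12 14 4
f 13 1 15
f 13 15 14
f 14 15 16
f 14 16 4
f 15 1 17
f 15 17 16
f 16 17 18
f 16 18 4
f 17 1 19
f 17 19 18
f 18 19 20
f 18 20 4
f 19 1 21
f 19 21 20
f 20 21 22
f 20 22 4
f 21 1 23
f 21 23 22
f 22 23 24
f 22 24 4
f 23 1 25
f 23 25 24
f 24 25 26
f 24 26 4
f 25 1 27
f 25 27 26
f 26 27 28
f 26 28 4
f 27 1 2
f 27 2 28
f 28 2 3
f 28 3 4
f 30 32 29
f 33 30 29
f 29 32 31
f 31 33 29
f 30 36 32
f 34 30 33
f 34 36 30
f 32 36 31
f 35 33 31
f 31 36 35
f 35 34 33
f 36 34 35
f 38 37 41
f 38 41 39
f 39 41 42
f 39 42 40
f 41 37 43
f 41 43 42
f 42 43 44
f 42 44 40
f 43 37 45
f 43 45 44
f 44 45 46
f 44 46 40
f 45 37 47
f 45 47 46
f 46 47 48
f 46 48 40
f 47 37 49
f 47 49 48
f 48 49 50
f 48 50 40
f 49 37 51
f 49 51 50
f 50 51 52
f 50 52 40
f 51 37 53
f 51 53 52
f 52 53 54
f 52 54 40
f 53 37 55
f 53 55 54
f 54 55 56
f 54 56 40
f 55 37 57
f 55 57 56
f 56 57 58
f 56 58 40
f 57 37 59
f 57 59 58
f 58 59 60
f 58 60 40
f 59 37 61
f 59 61 60
f 60 61 62
f 60 62 40
f 61 37 38
f 61 38 62
f 62 38 39
f 62 39 40
f 64 63 67
f 64 67 65
f 65 67 68
f 65 68 66
f 67 63 69
f 67 69 68
f 68 69 70
f 68 70 66
f 69 63 71
f 69 71 70
f 70 71 72
f 70 72 66
f 71 63 73
f 71 73 72
f 72 73 74
f 72 74 66
f 73 63 75
f 73 75 74
f 74 75 76
f 74 76 66
f 75 63 77
f 75 77 76
f 76 77 78
f 76 78 66
f 77 63 79
f 77 79 78
f 78 79 80
f 78 80 66
f 79 63 81
f 79 81 80
f 80 81 82
f 80 82 66
f 81 63 83
f 81 83 82
f 82 83 84
f 82 84 66
f 83 63 85
f 83 85 84
f 84 85 86
f 84 86 66
f 85 63 87
f 85 87 86
f 86 87 88
f 86 88 66
f 87 63 89
f 87 89 88
f 88 89 90
f 88 90 66
f 89 63 91
f 89 91 90
f 90 91 92
f 90 92 66
f 91 63 64
f 91 64 92
f 92 64 65
f 92 65 66
f 93 104 98
f 93 98 94
f 93 94 100
f 93 100 103
f 93 103 104
f 94 98 102
f 98 104 97
f 104 103 95
f 103 100 99
f 100 94 101
f 96 102 97
f 96 97 95
f 96 95 99
f 96 99 101
f 96 101 102
f 97 102 98
f 95 97 104
f 99 95 103
f 101 99 100
f 102 101 94



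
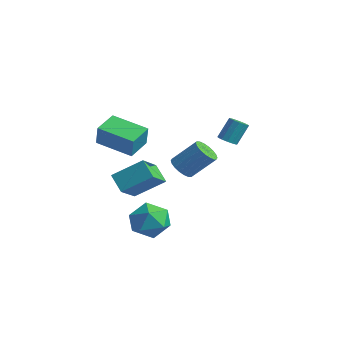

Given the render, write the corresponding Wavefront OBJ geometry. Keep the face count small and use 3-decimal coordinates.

v 1.011 2.779 2.364
v 1.441 2.432 2.541
v 1.519 3.154 3.772
v 1.089 3.501 3.596
v 1.582 2.682 2.385
v 1.661 3.404 3.616
v 1.542 2.962 2.223
v 1.621 3.685 3.454
v 1.334 3.185 2.105
v 1.412 3.908 3.337
v 1.022 3.278 2.07
v 1.101 4.001 3.302
v 0.708 3.213 2.128
v 0.786 3.936 3.36
v 0.489 3.01 2.262
v 0.567 3.733 3.493
v 0.436 2.733 2.427
v 0.514 3.456 3.659
v 0.566 2.471 2.573
v 0.644 3.194 3.805
v 0.837 2.306 2.653
v 0.915 3.029 3.884
v 1.163 2.292 2.64
v 1.241 3.015 3.872
v 1.812 -3.751 -0.795
v 2.394 -3.238 -1.723
v 3.526 -4.182 0.043
v 4.108 -3.669 -0.885
v 3.477 -2.984 -0.114
v 2.418 -2.717 -0.632
v 3.502 -4.703 -1.048
v 2.443 -4.436 -1.566
v 3.439 -3.826 -1.879
v 3.423 -2.764 -1.301
v 2.497 -4.656 -0.379
v 2.481 -3.594 0.199
v -0.44 -3.669 1.066
v 0.549 -2.368 2.149
v -1.13 -2.334 0.093
v -0.141 -1.034 1.176
v 0.541 -3.746 0.264
v 1.53 -2.446 1.347
v -0.149 -2.412 -0.709
v 0.84 -1.111 0.374
v 3.144 -1.856 2.417
v 3.798 -2.211 2.264
v 4.611 -1.259 3.53
v 3.956 -0.904 3.683
v 3.807 -1.943 2.057
v 4.62 -0.992 3.323
v 3.685 -1.658 1.921
v 4.498 -0.707 3.187
v 3.456 -1.413 1.884
v 4.268 -0.461 3.15
v 3.164 -1.255 1.952
v 3.977 -0.303 3.218
v 2.869 -1.216 2.112
v 3.682 -0.264 3.378
v 2.628 -1.304 2.333
v 3.441 -0.352 3.599
v 2.489 -1.501 2.57
v 3.302 -0.549 3.836
v 2.48 -1.768 2.777
v 3.293 -0.817 4.043
v 2.602 -2.053 2.913
v 3.415 -1.102 4.179
v 2.832 -2.299 2.95
v 3.644 -1.347 4.216
v 3.123 -2.457 2.882
v 3.936 -1.505 4.148
v 3.418 -2.496 2.722
v 4.231 -1.544 3.988
v 3.659 -2.408 2.501
v 4.472 -1.456 3.767
v -2.736 -3.004 2.437
v -2.254 -3.231 3.711
v -3.246 -1.682 2.866
v -2.764 -1.909 4.139
v -0.836 -2.091 1.881
v -0.354 -2.318 3.154
v -1.346 -0.769 2.309
v -0.864 -0.996 3.583
f 2 1 5
f 2 5 3
f 3 5 6
f 3 6 4
f 5 1 7
f 5 7 6
f 6 7 8
f 6 8 4
f 7 1 9
f 7 9 8
f 8 9 10
f 8 10 4
f 9 1 11
f 9 11 10
f 10 11 12
f 10 12 4
f 11 1 13
f 11 13 12
f 12 13 14
f 12 14 4
f 13 1 15
f 13 15 14
f 14 15 16
f 14 16 4
f 15 1 17
f 15 17 16
f 16 17 18
f 16 18 4
f 17 1 19
f 17 19 18
f 18 19 20
f 18 20 4
f 19 1 21
f 19 21 20
f 20 21 22
f 20 22 4
f 21 1 23
f 21 23 22
f 22 23 24
f 22 24 4
f 23 1 2
f 23 2 24
f 24 2 3
f 24 3 4
f 25 36 30
f 25 30 26
f 25 26 32
f 25 32 35
f 25 35 36
f 26 30 34
f 30 36 29
f 36 35 27
f 35 32 31
f 32 26 33
f 28 34 29
f 28 29 27
f 28 27 31
f 28 31 33
f 28 33 34
f 29 34 30
f 27 29 36
f 31 27 35
f 33 31 32
f 34 33 26
f 38 40 37
f 41 38 37
f 37 40 39
f 39 41 37
f 38 44 40
f 42 38 41
f 42 44 38
f 40 44 39
f 43 41 39
f 39 44 43
f 43 42 41
f 44 42 43
f 46 45 49
f 46 49 47
f 47 49 50
f 47 50 48
f 49 45 51
f 49 51 50
f 50 51 52
f 50 52 48
f 51 45 53
f 51 53 52
f 52 53 54
f 52 54 48
f 53 45 55
f 53 55 54
f 54 55 56
f 54 56 48
f 55 45 57
f 55 57 56
f 56 57 58
f 56 58 48
f 57 45 59
f 57 59 58
f 58 59 60
f 58 60 48
f 59 45 61
f 59 61 60
f 60 61 62
f 60 62 48
f 61 45 63
f 61 63 62
f 62 63 64
f 62 64 48
f 63 45 65
f 63 65 64
f 64 65 66
f 64 66 48
f 65 45 67
f 65 67 66
f 66 67 68
f 66 68 48
f 67 45 69
f 67 69 68
f 68 69 70
f 68 70 48
f 69 45 71
f 69 71 70
f 70 71 72
f 70 72 48
f 71 45 73
f 71 73 72
f 72 73 74
f 72 74 48
f 73 45 46
f 73 46 74
f 74 46 47
f 74 47 48
f 76 78 75
f 79 76 75
f 75 78 77
f 77 79 75
f 76 82 78
f 80 76 79
f 80 82 76
f 78 82 77
f 81 79 77
f 77 82 81
f 81 80 79
f 82 80 81



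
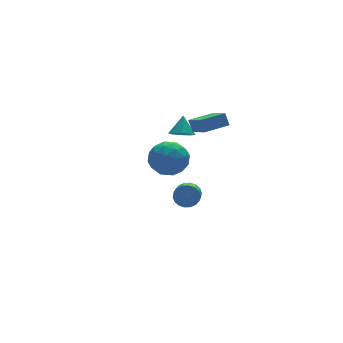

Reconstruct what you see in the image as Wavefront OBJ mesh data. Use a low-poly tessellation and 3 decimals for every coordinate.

v 0.242 -2.856 1.567
v 1.028 -3.177 2.398
v -0.688 -4.523 1.802
v 0.098 -4.844 2.633
v -0.668 -3.962 2.849
v -0.094 -2.932 2.704
v 0.434 -4.768 1.496
v 1.008 -3.738 1.351
v 1.146 -4.359 2.354
v 0.465 -3.861 3.191
v -0.125 -3.839 1.009
v -0.806 -3.341 1.846
v 0.716 -2.871 1.962
v -0.376 -4.829 2.238
v -0.827 -4.311 2.365
v -0.365 -4.5 2.854
v 0.057 -2.726 2.142
v 0.519 -2.915 2.63
v -0.478 -3.376 2.895
v -0.179 -4.785 1.57
v 0.283 -4.974 2.058
v 0.705 -3.2 1.346
v 1.167 -3.389 1.835
v 0.818 -4.324 1.305
v 1.248 -3.754 2.425
v 0.702 -4.733 2.563
v 0.899 -4.689 1.895
v 1.237 -4.083 1.809
v 0.848 -3.461 2.916
v 0.301 -4.44 3.055
v -0.149 -3.922 3.182
v 0.188 -3.317 3.096
v 0.917 -4.155 2.891
v 0.039 -3.26 1.145
v -0.508 -4.239 1.284
v 0.152 -4.383 1.104
v 0.489 -3.778 1.018
v -0.362 -2.967 1.637
v -0.908 -3.946 1.775
v -0.897 -3.617 2.391
v -0.559 -3.011 2.305
v -0.577 -3.545 1.309
v 2.151 -4.1 3.696
v 2.079 -3.728 4.423
v 2.177 -2.71 2.987
v 2.105 -2.338 3.715
v 3.655 -4.062 3.825
v 3.583 -3.69 4.553
v 3.681 -2.672 3.117
v 3.609 -2.3 3.844
v 3.329 0.025 -3.788
v 3.668 -0.44 -4.3
v 3.109 -1.349 -3.845
v 2.771 -0.885 -3.332
v 3.888 -0.443 -4.037
v 3.329 -1.352 -3.582
v 3.997 -0.354 -3.725
v 3.438 -1.263 -3.269
v 3.974 -0.19 -3.425
v 3.415 -1.099 -2.97
v 3.823 0.017 -3.197
v 3.265 -0.892 -2.742
v 3.575 0.225 -3.086
v 3.016 -0.684 -2.631
v 3.277 0.394 -3.114
v 2.719 -0.515 -2.659
v 2.991 0.489 -3.275
v 2.432 -0.42 -2.82
v 2.771 0.492 -3.538
v 2.212 -0.417 -3.083
v 2.662 0.403 -3.851
v 2.103 -0.506 -3.395
v 2.685 0.239 -4.15
v 2.126 -0.67 -3.695
v 2.835 0.032 -4.378
v 2.277 -0.877 -3.923
v 3.084 -0.176 -4.489
v 2.525 -1.085 -4.034
v 3.381 -0.345 -4.461
v 2.823 -1.254 -4.006
v 3.091 0.331 0.97
v 3.727 0.5 0.61
v 3.509 0.969 2.01
v 3.318 0.895 0.532
v 2.777 0.96 0.71
v 2.419 0.656 1.04
v 2.455 0.162 1.33
v 2.863 -0.234 1.408
v 3.405 -0.299 1.23
v 3.763 0.005 0.9
f 1 38 17
f 38 12 41
f 17 41 6
f 38 41 17
f 1 17 13
f 17 6 18
f 13 18 2
f 17 18 13
f 1 13 22
f 13 2 23
f 22 23 8
f 13 23 22
f 1 22 34
f 22 8 37
f 34 37 11
f 22 37 34
f 1 34 38
f 34 11 42
f 38 42 12
f 34 42 38
f 2 18 29
f 18 6 32
f 29 32 10
f 18 32 29
f 6 41 19
f 41 12 40
f 19 40 5
f 41 40 19
f 12 42 39
f 42 11 35
f 39 35 3
f 42 35 39
f 11 37 36
f 37 8 24
f 36 24 7
f 37 24 36
f 8 23 28
f 23 2 25
f 28 25 9
f 23 25 28
f 4 30 16
f 30 10 31
f 16 31 5
f 30 31 16
f 4 16 14
f 16 5 15
f 14 15 3
f 16 15 14
f 4 14 21
f 14 3 20
f 21 20 7
f 14 20 21
f 4 21 26
f 21 7 27
f 26 27 9
f 21 27 26
f 4 26 30
f 26 9 33
f 30 33 10
f 26 33 30
f 5 31 19
f 31 10 32
f 19 32 6
f 31 32 19
f 3 15 39
f 15 5 40
f 39 40 12
f 15 40 39
f 7 20 36
f 20 3 35
f 36 35 11
f 20 35 36
f 9 27 28
f 27 7 24
f 28 24 8
f 27 24 28
f 10 33 29
f 33 9 25
f 29 25 2
f 33 25 29
f 44 46 43
f 47 44 43
f 43 46 45
f 45 47 43
f 44 50 46
f 48 44 47
f 48 50 44
f 46 50 45
f 49 47 45
f 45 50 49
f 49 48 47
f 50 48 49
f 52 51 55
f 52 55 53
f 53 55 56
f 53 56 54
f 55 51 57
f 55 57 56
f 56 57 58
f 56 58 54
f 57 51 59
f 57 59 58
f 58 59 60
f 58 60 54
f 59 51 61
f 59 61 60
f 60 61 62
f 60 62 54
f 61 51 63
f 61 63 62
f 62 63 64
f 62 64 54
f 63 51 65
f 63 65 64
f 64 65 66
f 64 66 54
f 65 51 67
f 65 67 66
f 66 67 68
f 66 68 54
f 67 51 69
f 67 69 68
f 68 69 70
f 68 70 54
f 69 51 71
f 69 71 70
f 70 71 72
f 70 72 54
f 71 51 73
f 71 73 72
f 72 73 74
f 72 74 54
f 73 51 75
f 73 75 74
f 74 75 76
f 74 76 54
f 75 51 77
f 75 77 76
f 76 77 78
f 76 78 54
f 77 51 79
f 77 79 78
f 78 79 80
f 78 80 54
f 79 51 52
f 79 52 80
f 80 52 53
f 80 53 54
f 82 81 84
f 82 84 83
f 84 81 85
f 84 85 83
f 85 81 86
f 85 86 83
f 86 81 87
f 86 87 83
f 87 81 88
f 87 88 83
f 88 81 89
f 88 89 83
f 89 81 90
f 89 90 83
f 90 81 82
f 90 82 83



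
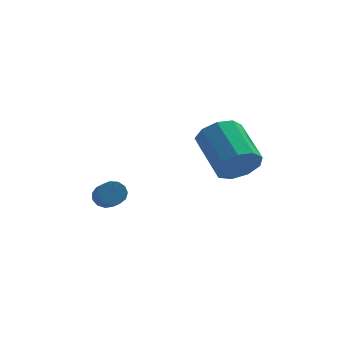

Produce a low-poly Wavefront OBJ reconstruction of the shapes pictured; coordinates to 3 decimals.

v -3.152 0.519 -3.123
v -2.903 0.232 -3.587
v -2.719 -0.946 -2.761
v -2.968 -0.659 -2.297
v -2.65 0.386 -3.424
v -2.467 -0.792 -2.598
v -2.557 0.582 -3.165
v -2.373 -0.595 -2.339
v -2.652 0.758 -2.893
v -2.469 -0.419 -2.067
v -2.906 0.858 -2.694
v -2.723 -0.319 -1.867
v -3.238 0.851 -2.631
v -3.055 -0.327 -1.805
v -3.543 0.738 -2.724
v -3.36 -0.44 -1.898
v -3.723 0.555 -2.944
v -3.54 -0.622 -2.118
v -3.722 0.361 -3.221
v -3.539 -0.816 -2.395
v -3.54 0.217 -3.467
v -3.357 -0.96 -2.641
v -3.234 0.169 -3.603
v -3.051 -1.009 -2.777
v 2.002 -0.853 -0.957
v 2.45 -0.326 -1.72
v 1.866 1.521 -0.786
v 1.418 0.993 -0.023
v 1.777 -0.457 -1.881
v 1.192 1.389 -0.947
v 1.209 -0.774 -1.609
v 0.625 1.072 -0.676
v 1.013 -1.128 -1.033
v 0.428 0.718 -0.099
v 1.279 -1.353 -0.421
v 0.694 0.493 0.513
v 1.884 -1.345 -0.059
v 1.299 0.502 0.874
v 2.544 -1.106 -0.118
v 1.959 0.741 0.816
v 2.951 -0.749 -0.569
v 2.366 1.098 0.364
v 2.914 -0.441 -1.202
v 2.329 1.406 -0.268
f 2 1 5
f 2 5 3
f 3 5 6
f 3 6 4
f 5 1 7
f 5 7 6
f 6 7 8
f 6 8 4
f 7 1 9
f 7 9 8
f 8 9 10
f 8 10 4
f 9 1 11
f 9 11 10
f 10 11 12
f 10 12 4
f 11 1 13
f 11 13 12
f 12 13 14
f 12 14 4
f 13 1 15
f 13 15 14
f 14 15 16
f 14 16 4
f 15 1 17
f 15 17 16
f 16 17 18
f 16 18 4
f 17 1 19
f 17 19 18
f 18 19 20
f 18 20 4
f 19 1 21
f 19 21 20
f 20 21 22
f 20 22 4
f 21 1 23
f 21 23 22
f 22 23 24
f 22 24 4
f 23 1 2
f 23 2 24
f 24 2 3
f 24 3 4
f 26 25 29
f 26 29 27
f 27 29 30
f 27 30 28
f 29 25 31
f 29 31 30
f 30 31 32
f 30 32 28
f 31 25 33
f 31 33 32
f 32 33 34
f 32 34 28
f 33 25 35
f 33 35 34
f 34 35 36
f 34 36 28
f 35 25 37
f 35 37 36
f 36 37 38
f 36 38 28
f 37 25 39
f 37 39 38
f 38 39 40
f 38 40 28
f 39 25 41
f 39 41 40
f 40 41 42
f 40 42 28
f 41 25 43
f 41 43 42
f 42 43 44
f 42 44 28
f 43 25 26
f 43 26 44
f 44 26 27
f 44 27 28



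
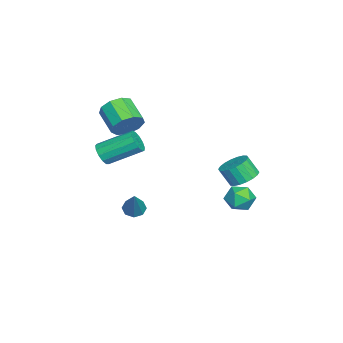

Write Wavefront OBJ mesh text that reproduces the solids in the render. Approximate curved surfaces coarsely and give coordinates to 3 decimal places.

v 3.792 -4.401 2.601
v 4.343 -4.095 2.177
v 4.1 -2.193 3.234
v 3.548 -2.499 3.659
v 3.976 -4.025 1.967
v 3.733 -2.123 3.024
v 3.551 -4.075 1.959
v 3.308 -2.172 3.016
v 3.202 -4.228 2.154
v 2.959 -2.326 3.211
v 3.041 -4.436 2.491
v 2.797 -2.534 3.549
v 3.117 -4.633 2.864
v 2.874 -2.731 3.921
v 3.408 -4.757 3.153
v 3.165 -2.854 4.21
v 3.821 -4.767 3.267
v 3.577 -2.865 4.324
v 4.224 -4.662 3.17
v 3.981 -2.759 4.227
v 4.49 -4.473 2.892
v 4.247 -2.571 3.949
v 4.535 -4.262 2.522
v 4.291 -2.36 3.579
v -2.328 2.728 -3.282
v -1.676 3.444 -3.526
v -1.164 1.616 -3.434
v -0.512 2.332 -3.678
v -0.87 2.279 -2.747
v -1.589 2.966 -2.653
v -1.251 2.094 -4.307
v -1.97 2.781 -4.213
v -1.01 3.052 -4.16
v -0.775 3.167 -3.196
v -2.065 1.893 -3.764
v -1.83 2.008 -2.8
v 2.022 -2.995 -2.638
v 2.344 -2.463 -2.937
v 3.278 -2.765 -0.882
v 1.923 -2.313 -2.656
v 1.56 -2.562 -2.364
v 1.469 -3.066 -2.232
v 1.701 -3.528 -2.338
v 2.122 -3.678 -2.619
v 2.485 -3.428 -2.911
v 2.576 -2.925 -3.043
v 0.915 -3.477 3.268
v 1.549 -3.692 4.037
v 0.3 -4.577 4.821
v -0.335 -4.363 4.052
v 1.209 -3.097 4.167
v -0.04 -3.982 4.951
v 0.731 -2.68 3.877
v -0.518 -3.565 4.661
v 0.339 -2.636 3.301
v -0.91 -3.521 4.085
v 0.216 -2.986 2.71
v -1.033 -3.871 3.494
v 0.42 -3.566 2.38
v -0.829 -4.451 3.164
v 0.855 -4.104 2.466
v -0.394 -4.99 3.25
v 1.318 -4.35 2.926
v 0.069 -5.235 3.71
v 1.592 -4.187 3.547
v 0.343 -5.072 4.331
v -0.57 2.846 -1.272
v 0.328 3.084 -1.029
v 0.208 2.432 0.054
v -0.69 2.194 -0.188
v 0.097 3.403 -0.863
v -0.023 2.75 0.22
v -0.266 3.611 -0.778
v -0.386 2.959 0.306
v -0.69 3.668 -0.79
v -0.809 3.016 0.293
v -1.089 3.562 -0.898
v -1.209 2.91 0.186
v -1.386 3.314 -1.079
v -1.505 2.662 0.004
v -1.521 2.974 -1.299
v -1.641 2.322 -0.216
v -1.468 2.608 -1.514
v -1.588 1.956 -0.431
v -1.237 2.29 -1.68
v -1.357 1.637 -0.597
v -0.874 2.081 -1.766
v -0.994 1.429 -0.682
v -0.451 2.024 -1.753
v -0.57 1.372 -0.67
v -0.051 2.13 -1.646
v -0.171 1.478 -0.562
v 0.245 2.378 -1.464
v 0.126 1.726 -0.381
v 0.381 2.718 -1.244
v 0.261 2.066 -0.161
f 2 1 5
f 2 5 3
f 3 5 6
f 3 6 4
f 5 1 7
f 5 7 6
f 6 7 8
f 6 8 4
f 7 1 9
f 7 9 8
f 8 9 10
f 8 10 4
f 9 1 11
f 9 11 10
f 10 11 12
f 10 12 4
f 11 1 13
f 11 13 12
f 12 13 14
f 12 14 4
f 13 1 15
f 13 15 14
f 14 15 16
f 14 16 4
f 15 1 17
f 15 17 16
f 16 17 18
f 16 18 4
f 17 1 19
f 17 19 18
f 18 19 20
f 18 20 4
f 19 1 21
f 19 21 20
f 20 21 22
f 20 22 4
f 21 1 23
f 21 23 22
f 22 23 24
f 22 24 4
f 23 1 2
f 23 2 24
f 24 2 3
f 24 3 4
f 25 36 30
f 25 30 26
f 25 26 32
f 25 32 35
f 25 35 36
f 26 30 34
f 30 36 29
f 36 35 27
f 35 32 31
f 32 26 33
f 28 34 29
f 28 29 27
f 28 27 31
f 28 31 33
f 28 33 34
f 29 34 30
f 27 29 36
f 31 27 35
f 33 31 32
f 34 33 26
f 38 37 40
f 38 40 39
f 40 37 41
f 40 41 39
f 41 37 42
f 41 42 39
f 42 37 43
f 42 43 39
f 43 37 44
f 43 44 39
f 44 37 45
f 44 45 39
f 45 37 46
f 45 46 39
f 46 37 38
f 46 38 39
f 48 47 51
f 48 51 49
f 49 51 52
f 49 52 50
f 51 47 53
f 51 53 52
f 52 53 54
f 52 54 50
f 53 47 55
f 53 55 54
f 54 55 56
f 54 56 50
f 55 47 57
f 55 57 56
f 56 57 58
f 56 58 50
f 57 47 59
f 57 59 58
f 58 59 60
f 58 60 50
f 59 47 61
f 59 61 60
f 60 61 62
f 60 62 50
f 61 47 63
f 61 63 62
f 62 63 64
f 62 64 50
f 63 47 65
f 63 65 64
f 64 65 66
f 64 66 50
f 65 47 48
f 65 48 66
f 66 48 49
f 66 49 50
f 68 67 71
f 68 71 69
f 69 71 72
f 69 72 70
f 71 67 73
f 71 73 72
f 72 73 74
f 72 74 70
f 73 67 75
f 73 75 74
f 74 75 76
f 74 76 70
f 75 67 77
f 75 77 76
f 76 77 78
f 76 78 70
f 77 67 79
f 77 79 78
f 78 79 80
f 78 80 70
f 79 67 81
f 79 81 80
f 80 81 82
f 80 82 70
f 81 67 83
f 81 83 82
f 82 83 84
f 82 84 70
f 83 67 85
f 83 85 84
f 84 85 86
f 84 86 70
f 85 67 87
f 85 87 86
f 86 87 88
f 86 88 70
f 87 67 89
f 87 89 88
f 88 89 90
f 88 90 70
f 89 67 91
f 89 91 90
f 90 91 92
f 90 92 70
f 91 67 93
f 91 93 92
f 92 93 94
f 92 94 70
f 93 67 95
f 93 95 94
f 94 95 96
f 94 96 70
f 95 67 68
f 95 68 96
f 96 68 69
f 96 69 70



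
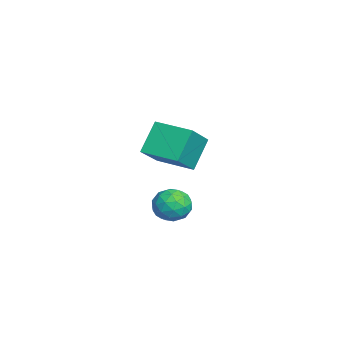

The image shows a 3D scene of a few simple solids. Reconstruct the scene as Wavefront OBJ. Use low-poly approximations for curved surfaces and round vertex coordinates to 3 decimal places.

v -1.893 -3.847 3.147
v -0.817 -4.437 4.093
v -1.122 -2.6 3.047
v -0.045 -3.19 3.993
v -1.195 -4.37 2.027
v -0.118 -4.96 2.973
v -0.423 -3.123 1.927
v 0.653 -3.713 2.873
v 2.705 -3.453 1.777
v 3.411 -3.428 1.882
v 2.689 -4.552 2.138
v 3.395 -4.527 2.243
v 2.958 -4.15 2.665
v 2.968 -3.471 2.441
v 3.132 -4.509 1.579
v 3.142 -3.83 1.355
v 3.675 -4.082 1.759
v 3.568 -3.86 2.43
v 2.532 -4.12 1.59
v 2.425 -3.898 2.261
v 3.059 -3.344 1.798
v 3.041 -4.636 2.222
v 2.784 -4.414 2.47
v 3.199 -4.4 2.532
v 2.799 -3.369 2.127
v 3.215 -3.355 2.188
v 2.948 -3.779 2.648
v 2.885 -4.625 1.832
v 3.301 -4.611 1.893
v 2.901 -3.58 1.488
v 3.316 -3.566 1.55
v 3.152 -4.201 1.372
v 3.63 -3.714 1.787
v 3.621 -4.36 1.999
v 3.466 -4.349 1.609
v 3.471 -3.95 1.478
v 3.567 -3.583 2.182
v 3.558 -4.229 2.394
v 3.301 -4.007 2.642
v 3.307 -3.608 2.511
v 3.722 -3.967 2.11
v 2.542 -3.751 1.626
v 2.533 -4.397 1.838
v 2.793 -4.372 1.509
v 2.799 -3.973 1.378
v 2.479 -3.62 2.021
v 2.47 -4.266 2.233
v 2.629 -4.03 2.542
v 2.634 -3.631 2.411
v 2.378 -4.013 1.91
f 2 4 1
f 5 2 1
f 1 4 3
f 3 5 1
f 2 8 4
f 6 2 5
f 6 8 2
f 4 8 3
f 7 5 3
f 3 8 7
f 7 6 5
f 8 6 7
f 9 46 25
f 46 20 49
f 25 49 14
f 46 49 25
f 9 25 21
f 25 14 26
f 21 26 10
f 25 26 21
f 9 21 30
f 21 10 31
f 30 31 16
f 21 31 30
f 9 30 42
f 30 16 45
f 42 45 19
f 30 45 42
f 9 42 46
f 42 19 50
f 46 50 20
f 42 50 46
f 10 26 37
f 26 14 40
f 37 40 18
f 26 40 37
f 14 49 27
f 49 20 48
f 27 48 13
f 49 48 27
f 20 50 47
f 50 19 43
f 47 43 11
f 50 43 47
f 19 45 44
f 45 16 32
f 44 32 15
f 45 32 44
f 16 31 36
f 31 10 33
f 36 33 17
f 31 33 36
f 12 38 24
f 38 18 39
f 24 39 13
f 38 39 24
f 12 24 22
f 24 13 23
f 22 23 11
f 24 23 22
f 12 22 29
f 22 11 28
f 29 28 15
f 22 28 29
f 12 29 34
f 29 15 35
f 34 35 17
f 29 35 34
f 12 34 38
f 34 17 41
f 38 41 18
f 34 41 38
f 13 39 27
f 39 18 40
f 27 40 14
f 39 40 27
f 11 23 47
f 23 13 48
f 47 48 20
f 23 48 47
f 15 28 44
f 28 11 43
f 44 43 19
f 28 43 44
f 17 35 36
f 35 15 32
f 36 32 16
f 35 32 36
f 18 41 37
f 41 17 33
f 37 33 10
f 41 33 37



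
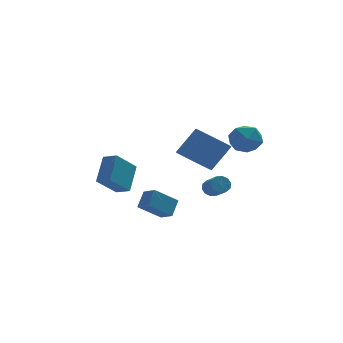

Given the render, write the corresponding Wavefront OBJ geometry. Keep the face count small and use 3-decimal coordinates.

v 3.163 -1.971 2.664
v 3.969 -2.223 2.13
v 2.291 -3.077 1.87
v 3.097 -3.329 1.336
v 3.056 -3.545 2.311
v 3.595 -2.861 2.801
v 2.665 -2.439 1.199
v 3.204 -1.755 1.689
v 3.661 -2.512 1.224
v 3.903 -3.196 1.912
v 2.357 -2.104 2.088
v 2.599 -2.788 2.776
v 0.432 -3.71 0.985
v 1.284 -3.826 0.4
v 2.299 -3.486 1.809
v 1.448 -3.37 2.395
v 1.138 -3.259 0.368
v 2.153 -2.919 1.778
v 0.768 -2.836 0.533
v 1.783 -2.496 1.942
v 0.291 -2.69 0.841
v 1.306 -2.35 2.25
v -0.141 -2.868 1.195
v 0.874 -2.528 2.604
v -0.391 -3.313 1.482
v 0.625 -2.973 2.892
v -0.379 -3.885 1.612
v 0.636 -3.545 3.021
v -0.11 -4.401 1.543
v 0.905 -4.06 2.952
v 0.331 -4.697 1.296
v 1.347 -4.357 2.706
v 0.805 -4.681 0.951
v 1.82 -4.34 2.361
v 1.16 -4.356 0.617
v 2.175 -4.015 2.027
v -3.003 0.194 -2.393
v -4.074 -0.575 -1.304
v -2.546 1.347 -1.13
v -3.617 0.578 -0.041
v -2.363 -0.338 -2.139
v -3.434 -1.107 -1.05
v -1.906 0.815 -0.876
v -2.977 0.046 0.213
v 2.325 3.263 -3.483
v 2.733 3.577 -3.216
v 3.083 2.591 -2.59
v 2.675 2.277 -2.857
v 2.434 3.596 -3.021
v 2.783 2.609 -2.394
v 2.093 3.487 -3.001
v 2.442 2.5 -2.375
v 1.84 3.293 -3.166
v 2.19 2.306 -2.54
v 1.773 3.087 -3.452
v 2.123 2.101 -2.826
v 1.917 2.949 -3.75
v 2.267 1.963 -3.124
v 2.217 2.931 -3.946
v 2.566 1.944 -3.319
v 2.558 3.04 -3.965
v 2.907 2.053 -3.339
v 2.81 3.234 -3.8
v 3.16 2.247 -3.174
v 2.877 3.439 -3.514
v 3.227 2.453 -2.888
v -2.362 -4.155 -1.784
v -1.986 -3.506 -1.02
v -1.177 -3.788 -2.679
v -0.801 -3.138 -1.916
v -1.899 -4.822 -1.444
v -1.523 -4.172 -0.681
v -0.714 -4.454 -2.34
v -0.338 -3.805 -1.576
f 1 12 6
f 1 6 2
f 1 2 8
f 1 8 11
f 1 11 12
f 2 6 10
f 6 12 5
f 12 11 3
f 11 8 7
f 8 2 9
f 4 10 5
f 4 5 3
f 4 3 7
f 4 7 9
f 4 9 10
f 5 10 6
f 3 5 12
f 7 3 11
f 9 7 8
f 10 9 2
f 14 13 17
f 14 17 15
f 15 17 18
f 15 18 16
f 17 13 19
f 17 19 18
f 18 19 20
f 18 20 16
f 19 13 21
f 19 21 20
f 20 21 22
f 20 22 16
f 21 13 23
f 21 23 22
f 22 23 24
f 22 24 16
f 23 13 25
f 23 25 24
f 24 25 26
f 24 26 16
f 25 13 27
f 25 27 26
f 26 27 28
f 26 28 16
f 27 13 29
f 27 29 28
f 28 29 30
f 28 30 16
f 29 13 31
f 29 31 30
f 30 31 32
f 30 32 16
f 31 13 33
f 31 33 32
f 32 33 34
f 32 34 16
f 33 13 35
f 33 35 34
f 34 35 36
f 34 36 16
f 35 13 14
f 35 14 36
f 36 14 15
f 36 15 16
f 38 40 37
f 41 38 37
f 37 40 39
f 39 41 37
f 38 44 40
f 42 38 41
f 42 44 38
f 40 44 39
f 43 41 39
f 39 44 43
f 43 42 41
f 44 42 43
f 46 45 49
f 46 49 47
f 47 49 50
f 47 50 48
f 49 45 51
f 49 51 50
f 50 51 52
f 50 52 48
f 51 45 53
f 51 53 52
f 52 53 54
f 52 54 48
f 53 45 55
f 53 55 54
f 54 55 56
f 54 56 48
f 55 45 57
f 55 57 56
f 56 57 58
f 56 58 48
f 57 45 59
f 57 59 58
f 58 59 60
f 58 60 48
f 59 45 61
f 59 61 60
f 60 61 62
f 60 62 48
f 61 45 63
f 61 63 62
f 62 63 64
f 62 64 48
f 63 45 65
f 63 65 64
f 64 65 66
f 64 66 48
f 65 45 46
f 65 46 66
f 66 46 47
f 66 47 48
f 68 70 67
f 71 68 67
f 67 70 69
f 69 71 67
f 68 74 70
f 72 68 71
f 72 74 68
f 70 74 69
f 73 71 69
f 69 74 73
f 73 72 71
f 74 72 73



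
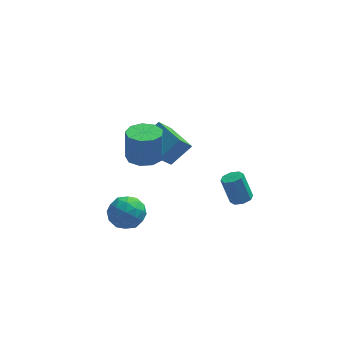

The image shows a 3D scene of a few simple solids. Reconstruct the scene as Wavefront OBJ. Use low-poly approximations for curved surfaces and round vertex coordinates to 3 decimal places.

v -2.602 0.308 1.629
v -1.975 1.167 1.506
v -1.951 1.43 3.468
v -2.578 0.572 3.591
v -2.679 1.366 1.488
v -2.655 1.63 3.45
v -3.347 1.071 1.535
v -3.323 1.334 3.498
v -3.666 0.418 1.627
v -3.643 0.682 3.589
v -3.487 -0.285 1.719
v -3.464 -0.022 3.681
v -2.894 -0.711 1.769
v -2.871 -0.448 3.732
v -2.164 -0.66 1.754
v -2.141 -0.397 3.716
v -1.639 -0.156 1.68
v -1.616 0.108 3.642
v -1.564 0.565 1.582
v -1.541 0.829 3.544
v -3.135 -0.967 -1.899
v -2.587 -1.909 -1.48
v -4.793 -1.691 -1.36
v -4.245 -2.633 -0.941
v -4.115 -1.6 -0.414
v -3.09 -1.152 -0.748
v -4.29 -2.448 -2.092
v -3.265 -2 -2.426
v -3.301 -2.824 -1.6
v -3.193 -2.3 -0.563
v -4.187 -1.3 -2.277
v -4.079 -0.776 -1.24
v -2.715 -1.374 -1.737
v -4.665 -2.226 -1.103
v -4.588 -1.619 -0.793
v -4.266 -2.172 -0.547
v -3.011 -0.929 -1.306
v -2.689 -1.483 -1.06
v -3.587 -1.301 -0.434
v -4.691 -2.117 -1.78
v -4.369 -2.671 -1.534
v -3.114 -1.428 -2.293
v -2.792 -1.981 -2.047
v -3.793 -2.299 -2.406
v -2.813 -2.466 -1.561
v -3.788 -2.892 -1.244
v -3.814 -2.783 -1.921
v -3.212 -2.52 -2.117
v -2.749 -2.158 -0.951
v -3.724 -2.583 -0.634
v -3.647 -1.976 -0.325
v -3.045 -1.713 -0.521
v -3.169 -2.696 -1.022
v -3.656 -1.017 -2.206
v -4.631 -1.442 -1.889
v -4.335 -1.887 -2.319
v -3.733 -1.624 -2.515
v -3.592 -0.708 -1.596
v -4.567 -1.134 -1.279
v -4.168 -1.08 -0.723
v -3.566 -0.817 -0.919
v -4.211 -0.904 -1.818
v 2.524 -3.774 1.446
v 3.152 -3.684 1.628
v 2.644 -3.275 3.176
v 2.016 -3.366 2.994
v 2.941 -3.262 1.448
v 2.432 -2.854 2.996
v 2.485 -3.141 1.266
v 1.977 -2.732 2.814
v 2.053 -3.39 1.19
v 1.544 -2.981 2.738
v 1.896 -3.865 1.264
v 1.388 -3.456 2.812
v 2.108 -4.286 1.444
v 1.599 -3.878 2.992
v 2.563 -4.408 1.626
v 2.055 -3.999 3.174
v 2.996 -4.159 1.702
v 2.487 -3.75 3.25
v -1.744 1.84 -0.008
v -0.499 2.497 1.048
v -2.879 3.286 0.432
v -1.633 3.943 1.488
v -0.967 2.937 -1.608
v 0.279 3.594 -0.552
v -2.101 4.383 -1.168
v -0.856 5.04 -0.112
f 2 1 5
f 2 5 3
f 3 5 6
f 3 6 4
f 5 1 7
f 5 7 6
f 6 7 8
f 6 8 4
f 7 1 9
f 7 9 8
f 8 9 10
f 8 10 4
f 9 1 11
f 9 11 10
f 10 11 12
f 10 12 4
f 11 1 13
f 11 13 12
f 12 13 14
f 12 14 4
f 13 1 15
f 13 15 14
f 14 15 16
f 14 16 4
f 15 1 17
f 15 17 16
f 16 17 18
f 16 18 4
f 17 1 19
f 17 19 18
f 18 19 20
f 18 20 4
f 19 1 2
f 19 2 20
f 20 2 3
f 20 3 4
f 21 58 37
f 58 32 61
f 37 61 26
f 58 61 37
f 21 37 33
f 37 26 38
f 33 38 22
f 37 38 33
f 21 33 42
f 33 22 43
f 42 43 28
f 33 43 42
f 21 42 54
f 42 28 57
f 54 57 31
f 42 57 54
f 21 54 58
f 54 31 62
f 58 62 32
f 54 62 58
f 22 38 49
f 38 26 52
f 49 52 30
f 38 52 49
f 26 61 39
f 61 32 60
f 39 60 25
f 61 60 39
f 32 62 59
f 62 31 55
f 59 55 23
f 62 55 59
f 31 57 56
f 57 28 44
f 56 44 27
f 57 44 56
f 28 43 48
f 43 22 45
f 48 45 29
f 43 45 48
f 24 50 36
f 50 30 51
f 36 51 25
f 50 51 36
f 24 36 34
f 36 25 35
f 34 35 23
f 36 35 34
f 24 34 41
f 34 23 40
f 41 40 27
f 34 40 41
f 24 41 46
f 41 27 47
f 46 47 29
f 41 47 46
f 24 46 50
f 46 29 53
f 50 53 30
f 46 53 50
f 25 51 39
f 51 30 52
f 39 52 26
f 51 52 39
f 23 35 59
f 35 25 60
f 59 60 32
f 35 60 59
f 27 40 56
f 40 23 55
f 56 55 31
f 40 55 56
f 29 47 48
f 47 27 44
f 48 44 28
f 47 44 48
f 30 53 49
f 53 29 45
f 49 45 22
f 53 45 49
f 64 63 67
f 64 67 65
f 65 67 68
f 65 68 66
f 67 63 69
f 67 69 68
f 68 69 70
f 68 70 66
f 69 63 71
f 69 71 70
f 70 71 72
f 70 72 66
f 71 63 73
f 71 73 72
f 72 73 74
f 72 74 66
f 73 63 75
f 73 75 74
f 74 75 76
f 74 76 66
f 75 63 77
f 75 77 76
f 76 77 78
f 76 78 66
f 77 63 79
f 77 79 78
f 78 79 80
f 78 80 66
f 79 63 64
f 79 64 80
f 80 64 65
f 80 65 66
f 82 84 81
f 85 82 81
f 81 84 83
f 83 85 81
f 82 88 84
f 86 82 85
f 86 88 82
f 84 88 83
f 87 85 83
f 83 88 87
f 87 86 85
f 88 86 87

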